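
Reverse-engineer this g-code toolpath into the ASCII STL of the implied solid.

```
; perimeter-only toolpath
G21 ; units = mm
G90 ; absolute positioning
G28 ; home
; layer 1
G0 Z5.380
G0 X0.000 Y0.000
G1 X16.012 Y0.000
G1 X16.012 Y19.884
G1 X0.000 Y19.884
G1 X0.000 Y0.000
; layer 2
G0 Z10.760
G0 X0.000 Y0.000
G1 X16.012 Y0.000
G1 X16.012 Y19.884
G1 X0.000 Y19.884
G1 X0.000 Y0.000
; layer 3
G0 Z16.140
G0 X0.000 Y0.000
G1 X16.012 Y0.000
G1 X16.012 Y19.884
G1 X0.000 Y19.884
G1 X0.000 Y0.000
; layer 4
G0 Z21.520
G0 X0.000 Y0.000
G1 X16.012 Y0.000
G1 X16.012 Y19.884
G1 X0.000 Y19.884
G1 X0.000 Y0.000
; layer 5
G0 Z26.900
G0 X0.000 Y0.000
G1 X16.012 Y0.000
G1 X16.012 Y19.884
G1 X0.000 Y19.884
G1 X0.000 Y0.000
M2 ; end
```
solid part
  facet normal 0.0000 0.0000 -1.0000
    outer loop
      vertex 16.012 19.884 0.000
      vertex 16.012 0.000 0.000
      vertex 0.000 0.000 0.000
    endloop
  endfacet
  facet normal 0.0000 0.0000 -1.0000
    outer loop
      vertex 0.000 19.884 0.000
      vertex 16.012 19.884 0.000
      vertex 0.000 0.000 0.000
    endloop
  endfacet
  facet normal 0.0000 0.0000 1.0000
    outer loop
      vertex 0.000 0.000 26.900
      vertex 16.012 0.000 26.900
      vertex 16.012 19.884 26.900
    endloop
  endfacet
  facet normal 0.0000 0.0000 1.0000
    outer loop
      vertex 0.000 0.000 26.900
      vertex 16.012 19.884 26.900
      vertex 0.000 19.884 26.900
    endloop
  endfacet
  facet normal 0.0000 -1.0000 0.0000
    outer loop
      vertex 0.000 0.000 0.000
      vertex 16.012 0.000 0.000
      vertex 16.012 0.000 26.900
    endloop
  endfacet
  facet normal 0.0000 -1.0000 0.0000
    outer loop
      vertex 0.000 0.000 0.000
      vertex 16.012 0.000 26.900
      vertex 0.000 0.000 26.900
    endloop
  endfacet
  facet normal 0.0000 1.0000 0.0000
    outer loop
      vertex 16.012 19.884 26.900
      vertex 16.012 19.884 0.000
      vertex 0.000 19.884 0.000
    endloop
  endfacet
  facet normal 0.0000 1.0000 0.0000
    outer loop
      vertex 0.000 19.884 26.900
      vertex 16.012 19.884 26.900
      vertex 0.000 19.884 0.000
    endloop
  endfacet
  facet normal -1.0000 0.0000 0.0000
    outer loop
      vertex 0.000 19.884 26.900
      vertex 0.000 19.884 0.000
      vertex 0.000 0.000 0.000
    endloop
  endfacet
  facet normal -1.0000 0.0000 0.0000
    outer loop
      vertex 0.000 0.000 26.900
      vertex 0.000 19.884 26.900
      vertex 0.000 0.000 0.000
    endloop
  endfacet
  facet normal 1.0000 0.0000 0.0000
    outer loop
      vertex 16.012 0.000 0.000
      vertex 16.012 19.884 0.000
      vertex 16.012 19.884 26.900
    endloop
  endfacet
  facet normal 1.0000 0.0000 0.0000
    outer loop
      vertex 16.012 0.000 0.000
      vertex 16.012 19.884 26.900
      vertex 16.012 0.000 26.900
    endloop
  endfacet
endsolid part

The G0 Z moves step by Δz≈5.380 mm. Every layer's G1 loop is the same polygon, so the solid is a straight extrusion of it from z=0 to z≈26.9. Closing with flat bottom and top caps and triangulating gives 12 facets — a rectangular box, roughly 16 × 19.9 mm footprint and 26.9 mm tall.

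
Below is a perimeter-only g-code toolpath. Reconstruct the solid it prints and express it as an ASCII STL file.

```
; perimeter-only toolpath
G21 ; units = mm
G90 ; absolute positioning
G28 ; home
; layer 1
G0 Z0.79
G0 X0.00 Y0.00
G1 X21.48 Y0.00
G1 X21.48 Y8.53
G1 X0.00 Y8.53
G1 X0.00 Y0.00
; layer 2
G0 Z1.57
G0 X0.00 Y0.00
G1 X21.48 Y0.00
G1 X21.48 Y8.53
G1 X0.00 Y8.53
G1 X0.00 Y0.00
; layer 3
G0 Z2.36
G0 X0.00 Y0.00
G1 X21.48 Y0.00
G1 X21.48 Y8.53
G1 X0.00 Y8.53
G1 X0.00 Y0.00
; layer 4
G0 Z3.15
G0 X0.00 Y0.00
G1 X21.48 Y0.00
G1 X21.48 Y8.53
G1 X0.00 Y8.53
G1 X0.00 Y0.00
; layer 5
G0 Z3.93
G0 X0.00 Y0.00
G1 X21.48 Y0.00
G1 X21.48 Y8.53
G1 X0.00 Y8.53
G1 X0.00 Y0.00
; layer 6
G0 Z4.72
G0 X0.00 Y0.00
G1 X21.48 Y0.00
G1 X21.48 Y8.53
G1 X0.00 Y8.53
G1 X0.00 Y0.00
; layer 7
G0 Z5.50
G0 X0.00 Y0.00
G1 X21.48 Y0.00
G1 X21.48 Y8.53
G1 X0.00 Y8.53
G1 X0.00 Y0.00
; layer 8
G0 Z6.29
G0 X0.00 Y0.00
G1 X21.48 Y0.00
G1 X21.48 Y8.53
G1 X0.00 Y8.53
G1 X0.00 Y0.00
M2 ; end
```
solid part
  facet normal 0.0000 0.0000 -1.0000
    outer loop
      vertex 21.48 8.53 0.00
      vertex 21.48 0.00 0.00
      vertex 0.00 0.00 0.00
    endloop
  endfacet
  facet normal 0.0000 0.0000 -1.0000
    outer loop
      vertex 0.00 8.53 0.00
      vertex 21.48 8.53 0.00
      vertex 0.00 0.00 0.00
    endloop
  endfacet
  facet normal 0.0000 0.0000 1.0000
    outer loop
      vertex 0.00 0.00 6.29
      vertex 21.48 0.00 6.29
      vertex 21.48 8.53 6.29
    endloop
  endfacet
  facet normal 0.0000 0.0000 1.0000
    outer loop
      vertex 0.00 0.00 6.29
      vertex 21.48 8.53 6.29
      vertex 0.00 8.53 6.29
    endloop
  endfacet
  facet normal 0.0000 -1.0000 0.0000
    outer loop
      vertex 0.00 0.00 0.00
      vertex 21.48 0.00 0.00
      vertex 21.48 0.00 6.29
    endloop
  endfacet
  facet normal 0.0000 -1.0000 0.0000
    outer loop
      vertex 0.00 0.00 0.00
      vertex 21.48 0.00 6.29
      vertex 0.00 0.00 6.29
    endloop
  endfacet
  facet normal 0.0000 1.0000 0.0000
    outer loop
      vertex 21.48 8.53 6.29
      vertex 21.48 8.53 0.00
      vertex 0.00 8.53 0.00
    endloop
  endfacet
  facet normal 0.0000 1.0000 0.0000
    outer loop
      vertex 0.00 8.53 6.29
      vertex 21.48 8.53 6.29
      vertex 0.00 8.53 0.00
    endloop
  endfacet
  facet normal -1.0000 0.0000 0.0000
    outer loop
      vertex 0.00 8.53 6.29
      vertex 0.00 8.53 0.00
      vertex 0.00 0.00 0.00
    endloop
  endfacet
  facet normal -1.0000 0.0000 0.0000
    outer loop
      vertex 0.00 0.00 6.29
      vertex 0.00 8.53 6.29
      vertex 0.00 0.00 0.00
    endloop
  endfacet
  facet normal 1.0000 0.0000 0.0000
    outer loop
      vertex 21.48 0.00 0.00
      vertex 21.48 8.53 0.00
      vertex 21.48 8.53 6.29
    endloop
  endfacet
  facet normal 1.0000 0.0000 0.0000
    outer loop
      vertex 21.48 0.00 0.00
      vertex 21.48 8.53 6.29
      vertex 21.48 0.00 6.29
    endloop
  endfacet
endsolid part

The G0 Z moves step by Δz≈0.79 mm. Every layer's G1 loop is the same polygon, so the solid is a straight extrusion of it from z=0 to z≈6.29. Closing with flat bottom and top caps and triangulating gives 12 facets — a rectangular box, roughly 21.5 × 8.53 mm footprint and 6.29 mm tall.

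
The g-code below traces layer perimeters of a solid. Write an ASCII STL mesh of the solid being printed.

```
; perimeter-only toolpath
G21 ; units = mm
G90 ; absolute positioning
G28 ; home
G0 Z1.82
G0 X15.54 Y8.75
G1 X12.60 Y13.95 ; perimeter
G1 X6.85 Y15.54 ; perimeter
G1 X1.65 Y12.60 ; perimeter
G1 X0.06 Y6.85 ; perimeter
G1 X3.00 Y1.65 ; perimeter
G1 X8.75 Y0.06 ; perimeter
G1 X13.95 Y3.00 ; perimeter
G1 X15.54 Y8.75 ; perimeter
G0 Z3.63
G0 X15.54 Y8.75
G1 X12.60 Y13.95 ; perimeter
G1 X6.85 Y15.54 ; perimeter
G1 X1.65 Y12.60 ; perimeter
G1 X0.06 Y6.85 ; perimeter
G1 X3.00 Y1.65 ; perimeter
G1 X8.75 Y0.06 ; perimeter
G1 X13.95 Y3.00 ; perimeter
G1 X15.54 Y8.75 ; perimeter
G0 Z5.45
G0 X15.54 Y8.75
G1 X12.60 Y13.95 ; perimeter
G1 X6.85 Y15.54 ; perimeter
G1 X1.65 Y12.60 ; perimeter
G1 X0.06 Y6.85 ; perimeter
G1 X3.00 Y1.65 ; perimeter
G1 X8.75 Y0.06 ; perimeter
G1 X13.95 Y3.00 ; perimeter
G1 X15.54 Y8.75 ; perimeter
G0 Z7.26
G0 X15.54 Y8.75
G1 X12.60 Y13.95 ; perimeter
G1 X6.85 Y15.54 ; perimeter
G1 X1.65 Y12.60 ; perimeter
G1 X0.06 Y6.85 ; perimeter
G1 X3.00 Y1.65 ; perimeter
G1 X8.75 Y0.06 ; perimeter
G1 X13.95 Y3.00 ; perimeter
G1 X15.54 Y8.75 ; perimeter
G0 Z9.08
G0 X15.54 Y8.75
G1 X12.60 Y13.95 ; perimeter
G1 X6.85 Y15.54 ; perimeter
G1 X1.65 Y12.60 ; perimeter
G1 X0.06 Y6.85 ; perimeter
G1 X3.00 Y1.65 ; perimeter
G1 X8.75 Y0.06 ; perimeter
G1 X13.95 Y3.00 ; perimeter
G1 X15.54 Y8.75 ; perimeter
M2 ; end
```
solid part
  facet normal 0.0000 0.0000 -1.0000
    outer loop
      vertex 6.85 15.54 0.00
      vertex 12.60 13.95 0.00
      vertex 15.54 8.75 0.00
    endloop
  endfacet
  facet normal 0.0000 0.0000 -1.0000
    outer loop
      vertex 1.65 12.60 0.00
      vertex 6.85 15.54 0.00
      vertex 15.54 8.75 0.00
    endloop
  endfacet
  facet normal 0.0000 0.0000 -1.0000
    outer loop
      vertex 0.06 6.85 0.00
      vertex 1.65 12.60 0.00
      vertex 15.54 8.75 0.00
    endloop
  endfacet
  facet normal 0.0000 0.0000 -1.0000
    outer loop
      vertex 3.00 1.65 0.00
      vertex 0.06 6.85 0.00
      vertex 15.54 8.75 0.00
    endloop
  endfacet
  facet normal 0.0000 0.0000 -1.0000
    outer loop
      vertex 8.75 0.06 0.00
      vertex 3.00 1.65 0.00
      vertex 15.54 8.75 0.00
    endloop
  endfacet
  facet normal 0.0000 0.0000 -1.0000
    outer loop
      vertex 13.95 3.00 0.00
      vertex 8.75 0.06 0.00
      vertex 15.54 8.75 0.00
    endloop
  endfacet
  facet normal 0.0000 0.0000 1.0000
    outer loop
      vertex 15.54 8.75 9.08
      vertex 12.60 13.95 9.08
      vertex 6.85 15.54 9.08
    endloop
  endfacet
  facet normal 0.0000 0.0000 1.0000
    outer loop
      vertex 15.54 8.75 9.08
      vertex 6.85 15.54 9.08
      vertex 1.65 12.60 9.08
    endloop
  endfacet
  facet normal 0.0000 0.0000 1.0000
    outer loop
      vertex 15.54 8.75 9.08
      vertex 1.65 12.60 9.08
      vertex 0.06 6.85 9.08
    endloop
  endfacet
  facet normal 0.0000 0.0000 1.0000
    outer loop
      vertex 15.54 8.75 9.08
      vertex 0.06 6.85 9.08
      vertex 3.00 1.65 9.08
    endloop
  endfacet
  facet normal 0.0000 0.0000 1.0000
    outer loop
      vertex 15.54 8.75 9.08
      vertex 3.00 1.65 9.08
      vertex 8.75 0.06 9.08
    endloop
  endfacet
  facet normal 0.0000 0.0000 1.0000
    outer loop
      vertex 15.54 8.75 9.08
      vertex 8.75 0.06 9.08
      vertex 13.95 3.00 9.08
    endloop
  endfacet
  facet normal 0.8705 0.4922 0.0000
    outer loop
      vertex 15.54 8.75 0.00
      vertex 12.60 13.95 0.00
      vertex 12.60 13.95 9.08
    endloop
  endfacet
  facet normal 0.8705 0.4922 0.0000
    outer loop
      vertex 15.54 8.75 0.00
      vertex 12.60 13.95 9.08
      vertex 15.54 8.75 9.08
    endloop
  endfacet
  facet normal 0.2665 0.9638 0.0000
    outer loop
      vertex 12.60 13.95 0.00
      vertex 6.85 15.54 0.00
      vertex 6.85 15.54 9.08
    endloop
  endfacet
  facet normal 0.2665 0.9638 0.0000
    outer loop
      vertex 12.60 13.95 0.00
      vertex 6.85 15.54 9.08
      vertex 12.60 13.95 9.08
    endloop
  endfacet
  facet normal -0.4922 0.8705 0.0000
    outer loop
      vertex 6.85 15.54 0.00
      vertex 1.65 12.60 0.00
      vertex 1.65 12.60 9.08
    endloop
  endfacet
  facet normal -0.4922 0.8705 0.0000
    outer loop
      vertex 6.85 15.54 0.00
      vertex 1.65 12.60 9.08
      vertex 6.85 15.54 9.08
    endloop
  endfacet
  facet normal -0.9638 0.2665 0.0000
    outer loop
      vertex 1.65 12.60 0.00
      vertex 0.06 6.85 0.00
      vertex 0.06 6.85 9.08
    endloop
  endfacet
  facet normal -0.9638 0.2665 0.0000
    outer loop
      vertex 1.65 12.60 0.00
      vertex 0.06 6.85 9.08
      vertex 1.65 12.60 9.08
    endloop
  endfacet
  facet normal -0.8705 -0.4922 0.0000
    outer loop
      vertex 0.06 6.85 0.00
      vertex 3.00 1.65 0.00
      vertex 3.00 1.65 9.08
    endloop
  endfacet
  facet normal -0.8705 -0.4922 0.0000
    outer loop
      vertex 0.06 6.85 0.00
      vertex 3.00 1.65 9.08
      vertex 0.06 6.85 9.08
    endloop
  endfacet
  facet normal -0.2665 -0.9638 0.0000
    outer loop
      vertex 3.00 1.65 0.00
      vertex 8.75 0.06 0.00
      vertex 8.75 0.06 9.08
    endloop
  endfacet
  facet normal -0.2665 -0.9638 0.0000
    outer loop
      vertex 3.00 1.65 0.00
      vertex 8.75 0.06 9.08
      vertex 3.00 1.65 9.08
    endloop
  endfacet
  facet normal 0.4922 -0.8705 0.0000
    outer loop
      vertex 8.75 0.06 0.00
      vertex 13.95 3.00 0.00
      vertex 13.95 3.00 9.08
    endloop
  endfacet
  facet normal 0.4922 -0.8705 0.0000
    outer loop
      vertex 8.75 0.06 0.00
      vertex 13.95 3.00 9.08
      vertex 8.75 0.06 9.08
    endloop
  endfacet
  facet normal 0.9638 -0.2665 0.0000
    outer loop
      vertex 13.95 3.00 0.00
      vertex 15.54 8.75 0.00
      vertex 15.54 8.75 9.08
    endloop
  endfacet
  facet normal 0.9638 -0.2665 0.0000
    outer loop
      vertex 13.95 3.00 0.00
      vertex 15.54 8.75 9.08
      vertex 13.95 3.00 9.08
    endloop
  endfacet
endsolid part

The G0 Z moves step by Δz≈1.82 mm. Every layer's G1 loop is the same polygon, so the solid is a straight extrusion of it from z=0 to z≈9.08. Closing with flat bottom and top caps and triangulating gives 28 facets — a regular 8-sided prism (a cylinder approximated with 8 flat sides), circumscribed radius ≈ 7.8 mm, height ≈ 9.08 mm.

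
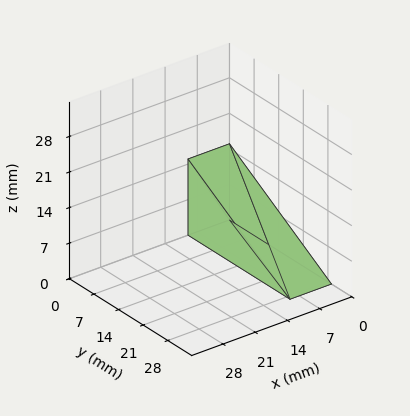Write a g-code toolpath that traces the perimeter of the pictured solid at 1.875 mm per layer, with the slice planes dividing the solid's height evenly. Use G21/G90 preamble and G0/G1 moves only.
Reading the render: the shape is a wedge (ramp): 9 × 29 mm base, rising to 15 mm along the y=0 edge and sloping linearly to z=0 at y=29 (dimensions read to the nearest mm from the axis ticks). For the g-code, the solid's height is divided into equal slices at the stated Δz and each level perimeter traced with G1 moves after a G0 lift.

; perimeter-only toolpath
G21 ; units = mm
G90 ; absolute positioning
G28 ; home
; layer 1
G0 Z1.875
G0 X0.000 Y0.000
G1 X9.000 Y0.000
G1 X9.000 Y25.375
G1 X0.000 Y25.375
G1 X0.000 Y0.000
; layer 2
G0 Z3.750
G0 X0.000 Y0.000
G1 X9.000 Y0.000
G1 X9.000 Y21.750
G1 X0.000 Y21.750
G1 X0.000 Y0.000
; layer 3
G0 Z5.625
G0 X0.000 Y0.000
G1 X9.000 Y0.000
G1 X9.000 Y18.125
G1 X0.000 Y18.125
G1 X0.000 Y0.000
; layer 4
G0 Z7.500
G0 X0.000 Y0.000
G1 X9.000 Y0.000
G1 X9.000 Y14.500
G1 X0.000 Y14.500
G1 X0.000 Y0.000
; layer 5
G0 Z9.375
G0 X0.000 Y0.000
G1 X9.000 Y0.000
G1 X9.000 Y10.875
G1 X0.000 Y10.875
G1 X0.000 Y0.000
; layer 6
G0 Z11.250
G0 X0.000 Y0.000
G1 X9.000 Y0.000
G1 X9.000 Y7.250
G1 X0.000 Y7.250
G1 X0.000 Y0.000
; layer 7
G0 Z13.125
G0 X0.000 Y0.000
G1 X9.000 Y0.000
G1 X9.000 Y3.625
G1 X0.000 Y3.625
G1 X0.000 Y0.000
M2 ; end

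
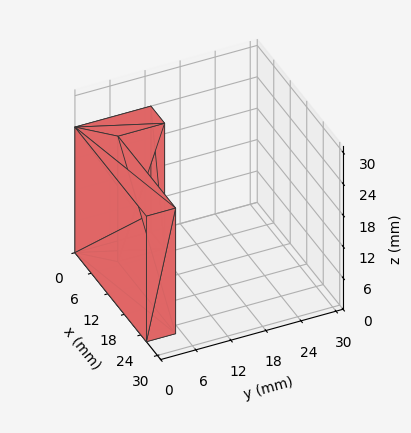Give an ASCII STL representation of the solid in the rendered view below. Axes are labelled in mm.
Reading the render: the shape is an L-shaped prism: outer 26 × 13 mm, arm thicknesses ≈ 5 mm (horizontal) and 5 mm (vertical), extruded 24 mm in z (dimensions read to the nearest mm from the axis ticks). For the STL, each face is triangulated and given an outward normal.

solid part
  facet normal 0.0000 0.0000 -1.0000
    outer loop
      vertex 26.000 5.000 0.000
      vertex 26.000 0.000 0.000
      vertex 0.000 0.000 0.000
    endloop
  endfacet
  facet normal 0.0000 0.0000 -1.0000
    outer loop
      vertex 5.000 5.000 0.000
      vertex 26.000 5.000 0.000
      vertex 0.000 0.000 0.000
    endloop
  endfacet
  facet normal 0.0000 0.0000 -1.0000
    outer loop
      vertex 5.000 13.000 0.000
      vertex 5.000 5.000 0.000
      vertex 0.000 0.000 0.000
    endloop
  endfacet
  facet normal 0.0000 0.0000 -1.0000
    outer loop
      vertex 0.000 13.000 0.000
      vertex 5.000 13.000 0.000
      vertex 0.000 0.000 0.000
    endloop
  endfacet
  facet normal 0.0000 0.0000 1.0000
    outer loop
      vertex 0.000 0.000 24.000
      vertex 26.000 0.000 24.000
      vertex 26.000 5.000 24.000
    endloop
  endfacet
  facet normal 0.0000 0.0000 1.0000
    outer loop
      vertex 0.000 0.000 24.000
      vertex 26.000 5.000 24.000
      vertex 5.000 5.000 24.000
    endloop
  endfacet
  facet normal 0.0000 0.0000 1.0000
    outer loop
      vertex 0.000 0.000 24.000
      vertex 5.000 5.000 24.000
      vertex 5.000 13.000 24.000
    endloop
  endfacet
  facet normal 0.0000 0.0000 1.0000
    outer loop
      vertex 0.000 0.000 24.000
      vertex 5.000 13.000 24.000
      vertex 0.000 13.000 24.000
    endloop
  endfacet
  facet normal 0.0000 -1.0000 0.0000
    outer loop
      vertex 0.000 0.000 0.000
      vertex 26.000 0.000 0.000
      vertex 26.000 0.000 24.000
    endloop
  endfacet
  facet normal 0.0000 -1.0000 0.0000
    outer loop
      vertex 0.000 0.000 0.000
      vertex 26.000 0.000 24.000
      vertex 0.000 0.000 24.000
    endloop
  endfacet
  facet normal 1.0000 0.0000 0.0000
    outer loop
      vertex 26.000 0.000 0.000
      vertex 26.000 5.000 0.000
      vertex 26.000 5.000 24.000
    endloop
  endfacet
  facet normal 1.0000 0.0000 0.0000
    outer loop
      vertex 26.000 0.000 0.000
      vertex 26.000 5.000 24.000
      vertex 26.000 0.000 24.000
    endloop
  endfacet
  facet normal 0.0000 1.0000 0.0000
    outer loop
      vertex 26.000 5.000 0.000
      vertex 5.000 5.000 0.000
      vertex 5.000 5.000 24.000
    endloop
  endfacet
  facet normal 0.0000 1.0000 0.0000
    outer loop
      vertex 26.000 5.000 0.000
      vertex 5.000 5.000 24.000
      vertex 26.000 5.000 24.000
    endloop
  endfacet
  facet normal 1.0000 0.0000 0.0000
    outer loop
      vertex 5.000 5.000 0.000
      vertex 5.000 13.000 0.000
      vertex 5.000 13.000 24.000
    endloop
  endfacet
  facet normal 1.0000 0.0000 0.0000
    outer loop
      vertex 5.000 5.000 0.000
      vertex 5.000 13.000 24.000
      vertex 5.000 5.000 24.000
    endloop
  endfacet
  facet normal 0.0000 1.0000 0.0000
    outer loop
      vertex 5.000 13.000 0.000
      vertex 0.000 13.000 0.000
      vertex 0.000 13.000 24.000
    endloop
  endfacet
  facet normal 0.0000 1.0000 0.0000
    outer loop
      vertex 5.000 13.000 0.000
      vertex 0.000 13.000 24.000
      vertex 5.000 13.000 24.000
    endloop
  endfacet
  facet normal -1.0000 0.0000 0.0000
    outer loop
      vertex 0.000 13.000 0.000
      vertex 0.000 0.000 0.000
      vertex 0.000 0.000 24.000
    endloop
  endfacet
  facet normal -1.0000 0.0000 0.0000
    outer loop
      vertex 0.000 13.000 0.000
      vertex 0.000 0.000 24.000
      vertex 0.000 13.000 24.000
    endloop
  endfacet
endsolid part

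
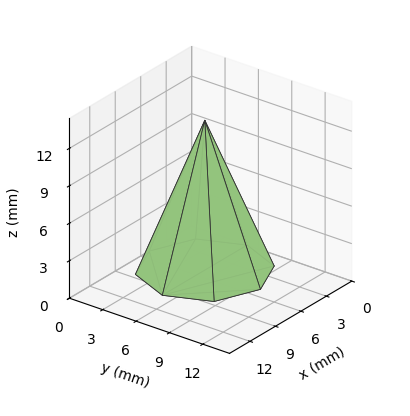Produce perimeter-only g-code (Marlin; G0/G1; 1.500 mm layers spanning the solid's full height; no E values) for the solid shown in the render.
Reading the render: the shape is a regular 8-sided pyramid, base circumscribed radius ≈ 5 mm, apex at z ≈ 12 mm (dimensions read to the nearest mm from the axis ticks). For the g-code, the solid's height is divided into equal slices at the stated Δz and each level perimeter traced with G1 moves after a G0 lift.

; perimeter-only toolpath
G21 ; units = mm
G90 ; absolute positioning
G28 ; home
; layer 1
G0 Z1.500
G0 X9.375 Y5.000
G1 X8.094 Y8.094
G1 X5.000 Y9.375
G1 X1.906 Y8.094
G1 X0.625 Y5.000
G1 X1.906 Y1.906
G1 X5.000 Y0.625
G1 X8.094 Y1.906
G1 X9.375 Y5.000
; layer 2
G0 Z3.000
G0 X8.750 Y5.000
G1 X7.652 Y7.652
G1 X5.000 Y8.750
G1 X2.348 Y7.652
G1 X1.250 Y5.000
G1 X2.348 Y2.348
G1 X5.000 Y1.250
G1 X7.652 Y2.348
G1 X8.750 Y5.000
; layer 3
G0 Z4.500
G0 X8.125 Y5.000
G1 X7.210 Y7.210
G1 X5.000 Y8.125
G1 X2.790 Y7.210
G1 X1.875 Y5.000
G1 X2.790 Y2.790
G1 X5.000 Y1.875
G1 X7.210 Y2.790
G1 X8.125 Y5.000
; layer 4
G0 Z6.000
G0 X7.500 Y5.000
G1 X6.768 Y6.768
G1 X5.000 Y7.500
G1 X3.232 Y6.768
G1 X2.500 Y5.000
G1 X3.232 Y3.232
G1 X5.000 Y2.500
G1 X6.768 Y3.232
G1 X7.500 Y5.000
; layer 5
G0 Z7.500
G0 X6.875 Y5.000
G1 X6.326 Y6.326
G1 X5.000 Y6.875
G1 X3.674 Y6.326
G1 X3.125 Y5.000
G1 X3.674 Y3.674
G1 X5.000 Y3.125
G1 X6.326 Y3.674
G1 X6.875 Y5.000
; layer 6
G0 Z9.000
G0 X6.250 Y5.000
G1 X5.884 Y5.884
G1 X5.000 Y6.250
G1 X4.116 Y5.884
G1 X3.750 Y5.000
G1 X4.116 Y4.116
G1 X5.000 Y3.750
G1 X5.884 Y4.116
G1 X6.250 Y5.000
; layer 7
G0 Z10.500
G0 X5.625 Y5.000
G1 X5.442 Y5.442
G1 X5.000 Y5.625
G1 X4.558 Y5.442
G1 X4.375 Y5.000
G1 X4.558 Y4.558
G1 X5.000 Y4.375
G1 X5.442 Y4.558
G1 X5.625 Y5.000
M2 ; end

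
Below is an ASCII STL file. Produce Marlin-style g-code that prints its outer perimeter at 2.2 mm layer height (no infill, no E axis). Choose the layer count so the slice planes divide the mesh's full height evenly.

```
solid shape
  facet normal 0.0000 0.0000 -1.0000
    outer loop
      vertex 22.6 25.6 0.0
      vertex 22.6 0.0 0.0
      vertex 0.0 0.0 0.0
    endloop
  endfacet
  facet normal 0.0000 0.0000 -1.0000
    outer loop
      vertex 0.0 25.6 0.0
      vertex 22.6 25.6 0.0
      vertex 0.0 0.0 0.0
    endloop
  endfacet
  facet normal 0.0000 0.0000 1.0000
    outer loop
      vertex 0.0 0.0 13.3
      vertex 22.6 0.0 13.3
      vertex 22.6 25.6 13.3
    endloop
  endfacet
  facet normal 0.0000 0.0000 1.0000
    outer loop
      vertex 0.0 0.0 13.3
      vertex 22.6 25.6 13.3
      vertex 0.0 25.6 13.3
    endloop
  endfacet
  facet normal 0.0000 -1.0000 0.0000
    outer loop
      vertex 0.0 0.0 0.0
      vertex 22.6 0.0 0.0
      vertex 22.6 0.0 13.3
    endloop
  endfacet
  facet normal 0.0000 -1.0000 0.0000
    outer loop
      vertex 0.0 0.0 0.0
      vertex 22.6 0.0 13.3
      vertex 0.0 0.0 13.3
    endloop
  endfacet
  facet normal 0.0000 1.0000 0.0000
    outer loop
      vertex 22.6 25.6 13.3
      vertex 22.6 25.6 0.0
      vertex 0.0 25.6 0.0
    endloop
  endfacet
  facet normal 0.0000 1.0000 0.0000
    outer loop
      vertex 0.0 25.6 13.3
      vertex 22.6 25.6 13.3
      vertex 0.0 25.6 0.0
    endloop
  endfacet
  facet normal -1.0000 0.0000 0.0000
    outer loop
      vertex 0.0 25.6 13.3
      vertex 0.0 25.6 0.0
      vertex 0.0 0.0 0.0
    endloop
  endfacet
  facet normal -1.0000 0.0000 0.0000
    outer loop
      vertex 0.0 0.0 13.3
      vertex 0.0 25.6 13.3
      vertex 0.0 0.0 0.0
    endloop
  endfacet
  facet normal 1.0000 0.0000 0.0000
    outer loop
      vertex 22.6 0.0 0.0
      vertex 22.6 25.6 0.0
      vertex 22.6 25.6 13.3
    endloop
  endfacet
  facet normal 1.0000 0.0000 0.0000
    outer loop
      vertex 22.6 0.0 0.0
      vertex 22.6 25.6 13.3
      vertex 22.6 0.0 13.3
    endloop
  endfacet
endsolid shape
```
; perimeter-only toolpath
G21 ; units = mm
G90 ; absolute positioning
G28 ; home
; layer 1
G0 Z2.2
G0 X0.0 Y0.0
G1 X22.6 Y0.0
G1 X22.6 Y25.6
G1 X0.0 Y25.6
G1 X0.0 Y0.0
; layer 2
G0 Z4.4
G0 X0.0 Y0.0
G1 X22.6 Y0.0
G1 X22.6 Y25.6
G1 X0.0 Y25.6
G1 X0.0 Y0.0
; layer 3
G0 Z6.7
G0 X0.0 Y0.0
G1 X22.6 Y0.0
G1 X22.6 Y25.6
G1 X0.0 Y25.6
G1 X0.0 Y0.0
; layer 4
G0 Z8.9
G0 X0.0 Y0.0
G1 X22.6 Y0.0
G1 X22.6 Y25.6
G1 X0.0 Y25.6
G1 X0.0 Y0.0
; layer 5
G0 Z11.1
G0 X0.0 Y0.0
G1 X22.6 Y0.0
G1 X22.6 Y25.6
G1 X0.0 Y25.6
G1 X0.0 Y0.0
; layer 6
G0 Z13.3
G0 X0.0 Y0.0
G1 X22.6 Y0.0
G1 X22.6 Y25.6
G1 X0.0 Y25.6
G1 X0.0 Y0.0
M2 ; end

The solid is a rectangular box, roughly 22.6 × 25.6 mm footprint and 13.3 mm tall. Slicing at Δz = 2.2 mm — 6 equal slices spanning the solid's height, so layer i sits at z = i·h/6 — gives 6 non-empty perimeters. Each is a 4-segment closed polygon; G0 lifts to the layer z and rapids to the start vertex, then G1 traces the edges.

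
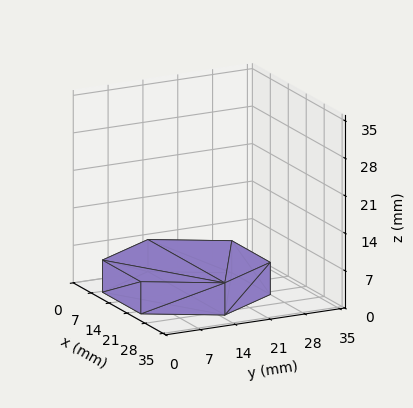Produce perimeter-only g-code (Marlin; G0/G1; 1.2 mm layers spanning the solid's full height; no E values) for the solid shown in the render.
Reading the render: the shape is a regular 6-sided prism (a cylinder approximated with 6 flat sides), circumscribed radius ≈ 15 mm, height ≈ 6 mm (dimensions read to the nearest mm from the axis ticks). For the g-code, the solid's height is divided into equal slices at the stated Δz and each level perimeter traced with G1 moves after a G0 lift.

; perimeter-only toolpath
G21 ; units = mm
G90 ; absolute positioning
G28 ; home
; layer 1
G0 Z1.2
G0 X30.0 Y15.0
G1 X22.5 Y28.0
G1 X7.5 Y28.0
G1 X0.0 Y15.0
G1 X7.5 Y2.0
G1 X22.5 Y2.0
G1 X30.0 Y15.0
; layer 2
G0 Z2.4
G0 X30.0 Y15.0
G1 X22.5 Y28.0
G1 X7.5 Y28.0
G1 X0.0 Y15.0
G1 X7.5 Y2.0
G1 X22.5 Y2.0
G1 X30.0 Y15.0
; layer 3
G0 Z3.6
G0 X30.0 Y15.0
G1 X22.5 Y28.0
G1 X7.5 Y28.0
G1 X0.0 Y15.0
G1 X7.5 Y2.0
G1 X22.5 Y2.0
G1 X30.0 Y15.0
; layer 4
G0 Z4.8
G0 X30.0 Y15.0
G1 X22.5 Y28.0
G1 X7.5 Y28.0
G1 X0.0 Y15.0
G1 X7.5 Y2.0
G1 X22.5 Y2.0
G1 X30.0 Y15.0
; layer 5
G0 Z6.0
G0 X30.0 Y15.0
G1 X22.5 Y28.0
G1 X7.5 Y28.0
G1 X0.0 Y15.0
G1 X7.5 Y2.0
G1 X22.5 Y2.0
G1 X30.0 Y15.0
M2 ; end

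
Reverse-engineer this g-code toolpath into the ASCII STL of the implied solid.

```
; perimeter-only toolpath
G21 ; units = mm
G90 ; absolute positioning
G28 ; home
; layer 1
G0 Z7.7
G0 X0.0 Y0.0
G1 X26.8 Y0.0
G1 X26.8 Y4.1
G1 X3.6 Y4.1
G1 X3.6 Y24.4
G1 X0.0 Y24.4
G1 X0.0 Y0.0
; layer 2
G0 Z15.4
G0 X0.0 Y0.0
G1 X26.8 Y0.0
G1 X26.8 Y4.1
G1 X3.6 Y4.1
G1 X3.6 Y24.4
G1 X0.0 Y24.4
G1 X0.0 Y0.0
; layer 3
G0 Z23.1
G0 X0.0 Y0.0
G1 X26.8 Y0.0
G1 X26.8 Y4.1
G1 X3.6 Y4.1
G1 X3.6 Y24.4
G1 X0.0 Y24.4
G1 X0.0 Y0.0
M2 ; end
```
solid part
  facet normal 0.0000 0.0000 -1.0000
    outer loop
      vertex 26.8 4.1 0.0
      vertex 26.8 0.0 0.0
      vertex 0.0 0.0 0.0
    endloop
  endfacet
  facet normal 0.0000 0.0000 -1.0000
    outer loop
      vertex 3.6 4.1 0.0
      vertex 26.8 4.1 0.0
      vertex 0.0 0.0 0.0
    endloop
  endfacet
  facet normal 0.0000 0.0000 -1.0000
    outer loop
      vertex 3.6 24.4 0.0
      vertex 3.6 4.1 0.0
      vertex 0.0 0.0 0.0
    endloop
  endfacet
  facet normal 0.0000 0.0000 -1.0000
    outer loop
      vertex 0.0 24.4 0.0
      vertex 3.6 24.4 0.0
      vertex 0.0 0.0 0.0
    endloop
  endfacet
  facet normal 0.0000 0.0000 1.0000
    outer loop
      vertex 0.0 0.0 23.1
      vertex 26.8 0.0 23.1
      vertex 26.8 4.1 23.1
    endloop
  endfacet
  facet normal 0.0000 0.0000 1.0000
    outer loop
      vertex 0.0 0.0 23.1
      vertex 26.8 4.1 23.1
      vertex 3.6 4.1 23.1
    endloop
  endfacet
  facet normal 0.0000 0.0000 1.0000
    outer loop
      vertex 0.0 0.0 23.1
      vertex 3.6 4.1 23.1
      vertex 3.6 24.4 23.1
    endloop
  endfacet
  facet normal 0.0000 0.0000 1.0000
    outer loop
      vertex 0.0 0.0 23.1
      vertex 3.6 24.4 23.1
      vertex 0.0 24.4 23.1
    endloop
  endfacet
  facet normal 0.0000 -1.0000 0.0000
    outer loop
      vertex 0.0 0.0 0.0
      vertex 26.8 0.0 0.0
      vertex 26.8 0.0 23.1
    endloop
  endfacet
  facet normal 0.0000 -1.0000 0.0000
    outer loop
      vertex 0.0 0.0 0.0
      vertex 26.8 0.0 23.1
      vertex 0.0 0.0 23.1
    endloop
  endfacet
  facet normal 1.0000 0.0000 0.0000
    outer loop
      vertex 26.8 0.0 0.0
      vertex 26.8 4.1 0.0
      vertex 26.8 4.1 23.1
    endloop
  endfacet
  facet normal 1.0000 0.0000 0.0000
    outer loop
      vertex 26.8 0.0 0.0
      vertex 26.8 4.1 23.1
      vertex 26.8 0.0 23.1
    endloop
  endfacet
  facet normal 0.0000 1.0000 0.0000
    outer loop
      vertex 26.8 4.1 0.0
      vertex 3.6 4.1 0.0
      vertex 3.6 4.1 23.1
    endloop
  endfacet
  facet normal 0.0000 1.0000 0.0000
    outer loop
      vertex 26.8 4.1 0.0
      vertex 3.6 4.1 23.1
      vertex 26.8 4.1 23.1
    endloop
  endfacet
  facet normal 1.0000 0.0000 0.0000
    outer loop
      vertex 3.6 4.1 0.0
      vertex 3.6 24.4 0.0
      vertex 3.6 24.4 23.1
    endloop
  endfacet
  facet normal 1.0000 0.0000 0.0000
    outer loop
      vertex 3.6 4.1 0.0
      vertex 3.6 24.4 23.1
      vertex 3.6 4.1 23.1
    endloop
  endfacet
  facet normal 0.0000 1.0000 0.0000
    outer loop
      vertex 3.6 24.4 0.0
      vertex 0.0 24.4 0.0
      vertex 0.0 24.4 23.1
    endloop
  endfacet
  facet normal 0.0000 1.0000 0.0000
    outer loop
      vertex 3.6 24.4 0.0
      vertex 0.0 24.4 23.1
      vertex 3.6 24.4 23.1
    endloop
  endfacet
  facet normal -1.0000 0.0000 0.0000
    outer loop
      vertex 0.0 24.4 0.0
      vertex 0.0 0.0 0.0
      vertex 0.0 0.0 23.1
    endloop
  endfacet
  facet normal -1.0000 0.0000 0.0000
    outer loop
      vertex 0.0 24.4 0.0
      vertex 0.0 0.0 23.1
      vertex 0.0 24.4 23.1
    endloop
  endfacet
endsolid part

The G0 Z moves step by Δz≈7.7 mm. Every layer's G1 loop is the same polygon, so the solid is a straight extrusion of it from z=0 to z≈23.1. Closing with flat bottom and top caps and triangulating gives 20 facets — an L-shaped prism: outer 26.8 × 24.4 mm, arm thicknesses ≈ 4.1 mm (horizontal) and 3.6 mm (vertical), extruded 23.1 mm in z.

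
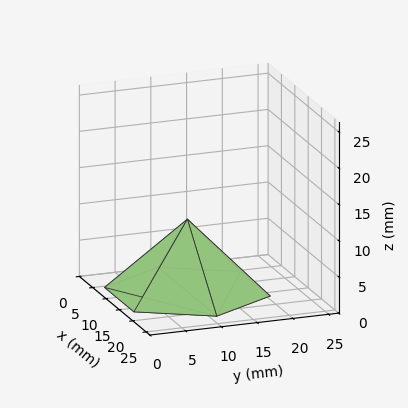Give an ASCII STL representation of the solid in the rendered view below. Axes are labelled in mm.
Reading the render: the shape is a regular 6-sided pyramid, base circumscribed radius ≈ 11 mm, apex at z ≈ 10 mm (dimensions read to the nearest mm from the axis ticks). For the STL, each face is triangulated and given an outward normal.

solid part
  facet normal 0.0000 0.0000 -1.0000
    outer loop
      vertex 5.50 20.53 0.00
      vertex 16.50 20.53 0.00
      vertex 22.00 11.00 0.00
    endloop
  endfacet
  facet normal 0.0000 0.0000 -1.0000
    outer loop
      vertex 0.00 11.00 0.00
      vertex 5.50 20.53 0.00
      vertex 22.00 11.00 0.00
    endloop
  endfacet
  facet normal 0.0000 0.0000 -1.0000
    outer loop
      vertex 5.50 1.47 0.00
      vertex 0.00 11.00 0.00
      vertex 22.00 11.00 0.00
    endloop
  endfacet
  facet normal 0.0000 0.0000 -1.0000
    outer loop
      vertex 16.50 1.47 0.00
      vertex 5.50 1.47 0.00
      vertex 22.00 11.00 0.00
    endloop
  endfacet
  facet normal 0.6271 0.3619 0.6898
    outer loop
      vertex 22.00 11.00 0.00
      vertex 16.50 20.53 0.00
      vertex 11.00 11.00 10.00
    endloop
  endfacet
  facet normal 0.0000 0.7239 0.6899
    outer loop
      vertex 16.50 20.53 0.00
      vertex 5.50 20.53 0.00
      vertex 11.00 11.00 10.00
    endloop
  endfacet
  facet normal -0.6271 0.3619 0.6898
    outer loop
      vertex 5.50 20.53 0.00
      vertex 0.00 11.00 0.00
      vertex 11.00 11.00 10.00
    endloop
  endfacet
  facet normal -0.6271 -0.3619 0.6898
    outer loop
      vertex 0.00 11.00 0.00
      vertex 5.50 1.47 0.00
      vertex 11.00 11.00 10.00
    endloop
  endfacet
  facet normal 0.0000 -0.7239 0.6899
    outer loop
      vertex 5.50 1.47 0.00
      vertex 16.50 1.47 0.00
      vertex 11.00 11.00 10.00
    endloop
  endfacet
  facet normal 0.6271 -0.3619 0.6898
    outer loop
      vertex 16.50 1.47 0.00
      vertex 22.00 11.00 0.00
      vertex 11.00 11.00 10.00
    endloop
  endfacet
endsolid part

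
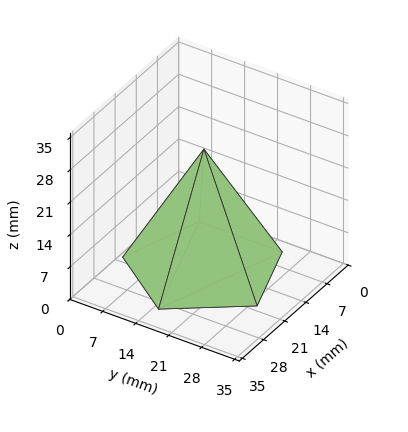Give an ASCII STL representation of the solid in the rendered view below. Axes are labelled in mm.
Reading the render: the shape is a regular 5-sided pyramid, base circumscribed radius ≈ 15 mm, apex at z ≈ 26 mm (dimensions read to the nearest mm from the axis ticks). For the STL, each face is triangulated and given an outward normal.

solid part
  facet normal 0.0000 0.0000 -1.0000
    outer loop
      vertex 2.86 23.82 0.00
      vertex 19.64 29.27 0.00
      vertex 30.00 15.00 0.00
    endloop
  endfacet
  facet normal 0.0000 0.0000 -1.0000
    outer loop
      vertex 2.86 6.18 0.00
      vertex 2.86 23.82 0.00
      vertex 30.00 15.00 0.00
    endloop
  endfacet
  facet normal 0.0000 0.0000 -1.0000
    outer loop
      vertex 19.64 0.73 0.00
      vertex 2.86 6.18 0.00
      vertex 30.00 15.00 0.00
    endloop
  endfacet
  facet normal 0.7333 0.5323 0.4230
    outer loop
      vertex 30.00 15.00 0.00
      vertex 19.64 29.27 0.00
      vertex 15.00 15.00 26.00
    endloop
  endfacet
  facet normal -0.2799 0.8618 0.4230
    outer loop
      vertex 19.64 29.27 0.00
      vertex 2.86 23.82 0.00
      vertex 15.00 15.00 26.00
    endloop
  endfacet
  facet normal -0.9061 0.0000 0.4231
    outer loop
      vertex 2.86 23.82 0.00
      vertex 2.86 6.18 0.00
      vertex 15.00 15.00 26.00
    endloop
  endfacet
  facet normal -0.2799 -0.8618 0.4230
    outer loop
      vertex 2.86 6.18 0.00
      vertex 19.64 0.73 0.00
      vertex 15.00 15.00 26.00
    endloop
  endfacet
  facet normal 0.7333 -0.5323 0.4230
    outer loop
      vertex 19.64 0.73 0.00
      vertex 30.00 15.00 0.00
      vertex 15.00 15.00 26.00
    endloop
  endfacet
endsolid part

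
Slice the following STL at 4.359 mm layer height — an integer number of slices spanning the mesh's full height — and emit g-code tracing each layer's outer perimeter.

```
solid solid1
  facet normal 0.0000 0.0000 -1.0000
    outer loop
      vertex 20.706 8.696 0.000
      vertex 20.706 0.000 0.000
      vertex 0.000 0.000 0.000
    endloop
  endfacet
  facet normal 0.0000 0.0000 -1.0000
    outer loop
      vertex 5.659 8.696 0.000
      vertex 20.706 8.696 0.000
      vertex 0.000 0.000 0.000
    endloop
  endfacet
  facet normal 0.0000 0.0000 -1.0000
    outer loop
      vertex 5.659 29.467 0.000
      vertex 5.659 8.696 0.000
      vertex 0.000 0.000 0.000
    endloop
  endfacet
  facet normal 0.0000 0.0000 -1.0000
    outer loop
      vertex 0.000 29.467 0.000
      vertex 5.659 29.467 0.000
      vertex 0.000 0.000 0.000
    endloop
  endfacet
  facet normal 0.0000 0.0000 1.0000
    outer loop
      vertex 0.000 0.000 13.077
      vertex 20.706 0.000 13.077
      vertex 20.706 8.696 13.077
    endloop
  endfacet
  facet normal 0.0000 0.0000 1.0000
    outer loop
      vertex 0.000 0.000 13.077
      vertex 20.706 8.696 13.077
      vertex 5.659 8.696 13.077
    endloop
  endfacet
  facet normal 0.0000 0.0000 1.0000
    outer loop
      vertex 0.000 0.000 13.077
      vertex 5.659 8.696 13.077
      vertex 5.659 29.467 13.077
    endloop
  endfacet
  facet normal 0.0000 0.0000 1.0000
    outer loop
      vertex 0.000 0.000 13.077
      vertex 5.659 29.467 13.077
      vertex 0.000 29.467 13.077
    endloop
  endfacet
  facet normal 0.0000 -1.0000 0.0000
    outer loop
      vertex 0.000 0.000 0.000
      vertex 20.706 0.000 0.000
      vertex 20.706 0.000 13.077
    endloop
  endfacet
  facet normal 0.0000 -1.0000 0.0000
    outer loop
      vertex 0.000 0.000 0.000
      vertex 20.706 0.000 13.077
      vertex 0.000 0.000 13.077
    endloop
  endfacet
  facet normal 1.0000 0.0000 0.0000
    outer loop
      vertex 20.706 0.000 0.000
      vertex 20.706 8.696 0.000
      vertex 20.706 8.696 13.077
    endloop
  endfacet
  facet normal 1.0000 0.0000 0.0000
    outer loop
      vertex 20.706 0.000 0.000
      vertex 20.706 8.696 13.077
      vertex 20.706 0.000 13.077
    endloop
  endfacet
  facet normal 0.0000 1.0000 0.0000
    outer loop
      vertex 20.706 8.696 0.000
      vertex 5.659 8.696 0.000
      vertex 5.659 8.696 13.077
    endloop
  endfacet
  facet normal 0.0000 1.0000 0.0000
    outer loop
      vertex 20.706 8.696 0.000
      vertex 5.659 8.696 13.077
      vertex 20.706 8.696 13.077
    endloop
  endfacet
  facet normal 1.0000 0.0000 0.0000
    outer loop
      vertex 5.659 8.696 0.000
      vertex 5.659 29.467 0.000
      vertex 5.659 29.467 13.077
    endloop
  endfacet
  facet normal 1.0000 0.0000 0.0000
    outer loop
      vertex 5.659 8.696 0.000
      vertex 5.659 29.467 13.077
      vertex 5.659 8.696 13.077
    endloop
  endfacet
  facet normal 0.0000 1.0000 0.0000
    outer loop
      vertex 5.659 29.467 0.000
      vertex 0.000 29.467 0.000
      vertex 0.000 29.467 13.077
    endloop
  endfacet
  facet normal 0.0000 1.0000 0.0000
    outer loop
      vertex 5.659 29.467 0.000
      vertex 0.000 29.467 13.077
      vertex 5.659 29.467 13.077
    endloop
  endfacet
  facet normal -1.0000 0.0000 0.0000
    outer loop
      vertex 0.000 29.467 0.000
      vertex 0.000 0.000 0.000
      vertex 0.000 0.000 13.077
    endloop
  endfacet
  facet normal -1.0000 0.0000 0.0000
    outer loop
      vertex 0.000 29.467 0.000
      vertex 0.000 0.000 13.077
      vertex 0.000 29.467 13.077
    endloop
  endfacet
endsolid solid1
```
; perimeter-only toolpath
G21 ; units = mm
G90 ; absolute positioning
G28 ; home
; layer 1
G0 Z4.359
G0 X0.000 Y0.000
G1 X20.706 Y0.000
G1 X20.706 Y8.696
G1 X5.659 Y8.696
G1 X5.659 Y29.467
G1 X0.000 Y29.467
G1 X0.000 Y0.000
; layer 2
G0 Z8.718
G0 X0.000 Y0.000
G1 X20.706 Y0.000
G1 X20.706 Y8.696
G1 X5.659 Y8.696
G1 X5.659 Y29.467
G1 X0.000 Y29.467
G1 X0.000 Y0.000
; layer 3
G0 Z13.077
G0 X0.000 Y0.000
G1 X20.706 Y0.000
G1 X20.706 Y8.696
G1 X5.659 Y8.696
G1 X5.659 Y29.467
G1 X0.000 Y29.467
G1 X0.000 Y0.000
M2 ; end

The solid is an L-shaped prism: outer 20.7 × 29.5 mm, arm thicknesses ≈ 8.7 mm (horizontal) and 5.66 mm (vertical), extruded 13.1 mm in z. Slicing at Δz = 4.359 mm — 3 equal slices spanning the solid's height, so layer i sits at z = i·h/3 — gives 3 non-empty perimeters. Each is a 6-segment closed polygon; G0 lifts to the layer z and rapids to the start vertex, then G1 traces the edges.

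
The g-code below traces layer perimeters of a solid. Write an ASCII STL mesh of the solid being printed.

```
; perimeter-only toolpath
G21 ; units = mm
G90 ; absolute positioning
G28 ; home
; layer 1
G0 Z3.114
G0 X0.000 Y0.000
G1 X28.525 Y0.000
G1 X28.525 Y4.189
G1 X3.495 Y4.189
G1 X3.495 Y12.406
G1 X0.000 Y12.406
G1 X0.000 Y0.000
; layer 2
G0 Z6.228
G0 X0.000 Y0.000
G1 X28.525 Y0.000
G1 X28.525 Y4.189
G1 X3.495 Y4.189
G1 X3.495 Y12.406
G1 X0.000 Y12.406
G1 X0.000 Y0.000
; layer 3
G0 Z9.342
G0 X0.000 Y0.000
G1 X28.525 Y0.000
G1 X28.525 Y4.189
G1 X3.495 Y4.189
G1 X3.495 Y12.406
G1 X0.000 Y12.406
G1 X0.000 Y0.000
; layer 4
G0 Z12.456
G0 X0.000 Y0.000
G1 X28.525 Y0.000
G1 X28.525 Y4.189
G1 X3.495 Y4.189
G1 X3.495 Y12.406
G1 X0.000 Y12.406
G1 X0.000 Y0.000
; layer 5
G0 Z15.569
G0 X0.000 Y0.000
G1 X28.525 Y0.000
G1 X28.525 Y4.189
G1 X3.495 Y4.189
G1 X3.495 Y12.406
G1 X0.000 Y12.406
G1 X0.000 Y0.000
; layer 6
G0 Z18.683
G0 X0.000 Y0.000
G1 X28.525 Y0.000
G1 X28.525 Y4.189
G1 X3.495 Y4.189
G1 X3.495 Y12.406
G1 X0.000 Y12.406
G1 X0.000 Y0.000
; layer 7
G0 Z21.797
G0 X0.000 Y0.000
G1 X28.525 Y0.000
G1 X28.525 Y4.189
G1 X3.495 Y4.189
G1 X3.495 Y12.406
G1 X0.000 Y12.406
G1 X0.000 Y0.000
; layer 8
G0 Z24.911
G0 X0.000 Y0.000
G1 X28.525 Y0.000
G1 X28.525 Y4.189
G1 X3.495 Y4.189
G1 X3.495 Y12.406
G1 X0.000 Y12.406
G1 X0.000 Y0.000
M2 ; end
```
solid part
  facet normal 0.0000 0.0000 -1.0000
    outer loop
      vertex 28.525 4.189 0.000
      vertex 28.525 0.000 0.000
      vertex 0.000 0.000 0.000
    endloop
  endfacet
  facet normal 0.0000 0.0000 -1.0000
    outer loop
      vertex 3.495 4.189 0.000
      vertex 28.525 4.189 0.000
      vertex 0.000 0.000 0.000
    endloop
  endfacet
  facet normal 0.0000 0.0000 -1.0000
    outer loop
      vertex 3.495 12.406 0.000
      vertex 3.495 4.189 0.000
      vertex 0.000 0.000 0.000
    endloop
  endfacet
  facet normal 0.0000 0.0000 -1.0000
    outer loop
      vertex 0.000 12.406 0.000
      vertex 3.495 12.406 0.000
      vertex 0.000 0.000 0.000
    endloop
  endfacet
  facet normal 0.0000 0.0000 1.0000
    outer loop
      vertex 0.000 0.000 24.911
      vertex 28.525 0.000 24.911
      vertex 28.525 4.189 24.911
    endloop
  endfacet
  facet normal 0.0000 0.0000 1.0000
    outer loop
      vertex 0.000 0.000 24.911
      vertex 28.525 4.189 24.911
      vertex 3.495 4.189 24.911
    endloop
  endfacet
  facet normal 0.0000 0.0000 1.0000
    outer loop
      vertex 0.000 0.000 24.911
      vertex 3.495 4.189 24.911
      vertex 3.495 12.406 24.911
    endloop
  endfacet
  facet normal 0.0000 0.0000 1.0000
    outer loop
      vertex 0.000 0.000 24.911
      vertex 3.495 12.406 24.911
      vertex 0.000 12.406 24.911
    endloop
  endfacet
  facet normal 0.0000 -1.0000 0.0000
    outer loop
      vertex 0.000 0.000 0.000
      vertex 28.525 0.000 0.000
      vertex 28.525 0.000 24.911
    endloop
  endfacet
  facet normal 0.0000 -1.0000 0.0000
    outer loop
      vertex 0.000 0.000 0.000
      vertex 28.525 0.000 24.911
      vertex 0.000 0.000 24.911
    endloop
  endfacet
  facet normal 1.0000 0.0000 0.0000
    outer loop
      vertex 28.525 0.000 0.000
      vertex 28.525 4.189 0.000
      vertex 28.525 4.189 24.911
    endloop
  endfacet
  facet normal 1.0000 0.0000 0.0000
    outer loop
      vertex 28.525 0.000 0.000
      vertex 28.525 4.189 24.911
      vertex 28.525 0.000 24.911
    endloop
  endfacet
  facet normal 0.0000 1.0000 0.0000
    outer loop
      vertex 28.525 4.189 0.000
      vertex 3.495 4.189 0.000
      vertex 3.495 4.189 24.911
    endloop
  endfacet
  facet normal 0.0000 1.0000 0.0000
    outer loop
      vertex 28.525 4.189 0.000
      vertex 3.495 4.189 24.911
      vertex 28.525 4.189 24.911
    endloop
  endfacet
  facet normal 1.0000 0.0000 0.0000
    outer loop
      vertex 3.495 4.189 0.000
      vertex 3.495 12.406 0.000
      vertex 3.495 12.406 24.911
    endloop
  endfacet
  facet normal 1.0000 0.0000 0.0000
    outer loop
      vertex 3.495 4.189 0.000
      vertex 3.495 12.406 24.911
      vertex 3.495 4.189 24.911
    endloop
  endfacet
  facet normal 0.0000 1.0000 0.0000
    outer loop
      vertex 3.495 12.406 0.000
      vertex 0.000 12.406 0.000
      vertex 0.000 12.406 24.911
    endloop
  endfacet
  facet normal 0.0000 1.0000 0.0000
    outer loop
      vertex 3.495 12.406 0.000
      vertex 0.000 12.406 24.911
      vertex 3.495 12.406 24.911
    endloop
  endfacet
  facet normal -1.0000 0.0000 0.0000
    outer loop
      vertex 0.000 12.406 0.000
      vertex 0.000 0.000 0.000
      vertex 0.000 0.000 24.911
    endloop
  endfacet
  facet normal -1.0000 0.0000 0.0000
    outer loop
      vertex 0.000 12.406 0.000
      vertex 0.000 0.000 24.911
      vertex 0.000 12.406 24.911
    endloop
  endfacet
endsolid part

The G0 Z moves step by Δz≈3.114 mm. Every layer's G1 loop is the same polygon, so the solid is a straight extrusion of it from z=0 to z≈24.9. Closing with flat bottom and top caps and triangulating gives 20 facets — an L-shaped prism: outer 28.5 × 12.4 mm, arm thicknesses ≈ 4.19 mm (horizontal) and 3.5 mm (vertical), extruded 24.9 mm in z.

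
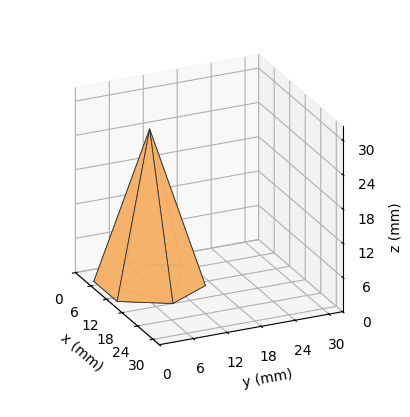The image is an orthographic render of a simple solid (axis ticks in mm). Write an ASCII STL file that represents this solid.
Reading the render: the shape is a regular 6-sided pyramid, base circumscribed radius ≈ 9 mm, apex at z ≈ 27 mm (dimensions read to the nearest mm from the axis ticks). For the STL, each face is triangulated and given an outward normal.

solid part
  facet normal 0.0000 0.0000 -1.0000
    outer loop
      vertex 4.5 16.8 0.0
      vertex 13.5 16.8 0.0
      vertex 18.0 9.0 0.0
    endloop
  endfacet
  facet normal 0.0000 0.0000 -1.0000
    outer loop
      vertex 0.0 9.0 0.0
      vertex 4.5 16.8 0.0
      vertex 18.0 9.0 0.0
    endloop
  endfacet
  facet normal 0.0000 0.0000 -1.0000
    outer loop
      vertex 4.5 1.2 0.0
      vertex 0.0 9.0 0.0
      vertex 18.0 9.0 0.0
    endloop
  endfacet
  facet normal 0.0000 0.0000 -1.0000
    outer loop
      vertex 13.5 1.2 0.0
      vertex 4.5 1.2 0.0
      vertex 18.0 9.0 0.0
    endloop
  endfacet
  facet normal 0.8322 0.4801 0.2774
    outer loop
      vertex 18.0 9.0 0.0
      vertex 13.5 16.8 0.0
      vertex 9.0 9.0 27.0
    endloop
  endfacet
  facet normal 0.0000 0.9607 0.2775
    outer loop
      vertex 13.5 16.8 0.0
      vertex 4.5 16.8 0.0
      vertex 9.0 9.0 27.0
    endloop
  endfacet
  facet normal -0.8322 0.4801 0.2774
    outer loop
      vertex 4.5 16.8 0.0
      vertex 0.0 9.0 0.0
      vertex 9.0 9.0 27.0
    endloop
  endfacet
  facet normal -0.8322 -0.4801 0.2774
    outer loop
      vertex 0.0 9.0 0.0
      vertex 4.5 1.2 0.0
      vertex 9.0 9.0 27.0
    endloop
  endfacet
  facet normal 0.0000 -0.9607 0.2775
    outer loop
      vertex 4.5 1.2 0.0
      vertex 13.5 1.2 0.0
      vertex 9.0 9.0 27.0
    endloop
  endfacet
  facet normal 0.8322 -0.4801 0.2774
    outer loop
      vertex 13.5 1.2 0.0
      vertex 18.0 9.0 0.0
      vertex 9.0 9.0 27.0
    endloop
  endfacet
endsolid part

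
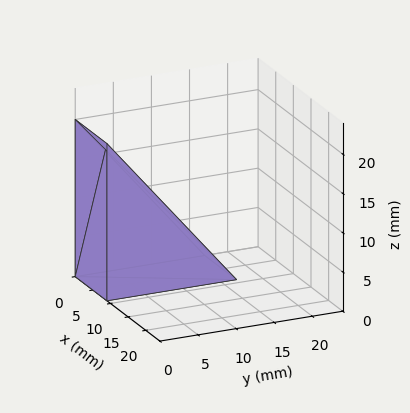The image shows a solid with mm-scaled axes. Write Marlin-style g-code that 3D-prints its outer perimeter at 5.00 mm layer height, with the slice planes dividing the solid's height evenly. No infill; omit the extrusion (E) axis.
Reading the render: the shape is a wedge (ramp): 9 × 17 mm base, rising to 20 mm along the y=0 edge and sloping linearly to z=0 at y=17 (dimensions read to the nearest mm from the axis ticks). For the g-code, the solid's height is divided into equal slices at the stated Δz and each level perimeter traced with G1 moves after a G0 lift.

; perimeter-only toolpath
G21 ; units = mm
G90 ; absolute positioning
G28 ; home
; layer 1
G0 Z5.00
G0 X0.00 Y0.00
G1 X9.00 Y0.00
G1 X9.00 Y12.75
G1 X0.00 Y12.75
G1 X0.00 Y0.00
; layer 2
G0 Z10.00
G0 X0.00 Y0.00
G1 X9.00 Y0.00
G1 X9.00 Y8.50
G1 X0.00 Y8.50
G1 X0.00 Y0.00
; layer 3
G0 Z15.00
G0 X0.00 Y0.00
G1 X9.00 Y0.00
G1 X9.00 Y4.25
G1 X0.00 Y4.25
G1 X0.00 Y0.00
M2 ; end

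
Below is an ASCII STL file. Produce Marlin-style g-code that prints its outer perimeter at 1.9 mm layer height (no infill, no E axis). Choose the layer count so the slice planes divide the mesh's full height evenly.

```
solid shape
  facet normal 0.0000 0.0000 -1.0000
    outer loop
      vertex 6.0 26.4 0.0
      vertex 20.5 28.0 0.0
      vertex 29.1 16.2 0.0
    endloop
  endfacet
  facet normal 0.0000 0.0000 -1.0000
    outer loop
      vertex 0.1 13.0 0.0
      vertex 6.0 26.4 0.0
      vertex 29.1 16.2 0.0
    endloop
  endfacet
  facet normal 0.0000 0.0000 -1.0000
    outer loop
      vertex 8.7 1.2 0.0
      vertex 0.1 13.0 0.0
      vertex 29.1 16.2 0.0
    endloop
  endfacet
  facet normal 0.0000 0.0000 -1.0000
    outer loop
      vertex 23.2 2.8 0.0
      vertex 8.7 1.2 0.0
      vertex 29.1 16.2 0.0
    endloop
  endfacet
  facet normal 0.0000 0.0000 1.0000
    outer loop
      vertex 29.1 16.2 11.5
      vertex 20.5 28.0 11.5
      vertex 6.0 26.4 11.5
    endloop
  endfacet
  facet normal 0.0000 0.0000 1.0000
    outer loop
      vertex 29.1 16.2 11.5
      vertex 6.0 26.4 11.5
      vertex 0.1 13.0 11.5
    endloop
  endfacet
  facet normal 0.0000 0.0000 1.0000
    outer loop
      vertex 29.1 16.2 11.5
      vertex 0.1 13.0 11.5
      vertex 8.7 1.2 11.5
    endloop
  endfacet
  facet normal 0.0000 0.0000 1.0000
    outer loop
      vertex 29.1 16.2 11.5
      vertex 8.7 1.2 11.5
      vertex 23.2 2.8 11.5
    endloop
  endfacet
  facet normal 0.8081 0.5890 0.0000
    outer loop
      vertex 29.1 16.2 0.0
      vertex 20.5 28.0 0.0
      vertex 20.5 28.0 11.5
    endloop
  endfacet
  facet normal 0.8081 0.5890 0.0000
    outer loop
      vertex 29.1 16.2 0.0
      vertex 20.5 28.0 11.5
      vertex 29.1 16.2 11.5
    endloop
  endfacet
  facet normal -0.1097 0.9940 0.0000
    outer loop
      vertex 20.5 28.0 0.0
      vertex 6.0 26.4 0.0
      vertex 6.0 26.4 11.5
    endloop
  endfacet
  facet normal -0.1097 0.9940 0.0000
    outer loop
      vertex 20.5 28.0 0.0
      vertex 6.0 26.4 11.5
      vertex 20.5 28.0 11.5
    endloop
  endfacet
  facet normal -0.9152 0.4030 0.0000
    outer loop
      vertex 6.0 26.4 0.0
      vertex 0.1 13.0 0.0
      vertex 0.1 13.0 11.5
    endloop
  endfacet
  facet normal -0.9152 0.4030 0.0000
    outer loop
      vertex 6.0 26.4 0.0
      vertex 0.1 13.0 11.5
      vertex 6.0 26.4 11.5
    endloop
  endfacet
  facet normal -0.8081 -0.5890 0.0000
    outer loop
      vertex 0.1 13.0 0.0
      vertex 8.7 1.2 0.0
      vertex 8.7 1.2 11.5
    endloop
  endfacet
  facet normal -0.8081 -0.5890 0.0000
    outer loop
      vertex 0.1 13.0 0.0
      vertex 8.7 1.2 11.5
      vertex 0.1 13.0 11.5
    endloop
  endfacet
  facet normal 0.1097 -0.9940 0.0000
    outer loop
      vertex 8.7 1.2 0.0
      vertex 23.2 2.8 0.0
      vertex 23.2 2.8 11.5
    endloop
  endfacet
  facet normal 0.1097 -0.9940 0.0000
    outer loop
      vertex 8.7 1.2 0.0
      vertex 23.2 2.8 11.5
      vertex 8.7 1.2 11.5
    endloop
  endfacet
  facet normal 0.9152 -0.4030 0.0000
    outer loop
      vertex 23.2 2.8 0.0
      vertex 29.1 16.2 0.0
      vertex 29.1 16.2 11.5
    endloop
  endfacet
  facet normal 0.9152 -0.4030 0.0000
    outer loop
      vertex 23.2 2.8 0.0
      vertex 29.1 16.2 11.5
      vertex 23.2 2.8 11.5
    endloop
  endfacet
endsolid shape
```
; perimeter-only toolpath
G21 ; units = mm
G90 ; absolute positioning
G28 ; home
; layer 1
G0 Z1.9
G0 X29.1 Y16.2
G1 X20.5 Y28.0
G1 X6.0 Y26.4
G1 X0.1 Y13.0
G1 X8.7 Y1.2
G1 X23.2 Y2.8
G1 X29.1 Y16.2
; layer 2
G0 Z3.8
G0 X29.1 Y16.2
G1 X20.5 Y28.0
G1 X6.0 Y26.4
G1 X0.1 Y13.0
G1 X8.7 Y1.2
G1 X23.2 Y2.8
G1 X29.1 Y16.2
; layer 3
G0 Z5.8
G0 X29.1 Y16.2
G1 X20.5 Y28.0
G1 X6.0 Y26.4
G1 X0.1 Y13.0
G1 X8.7 Y1.2
G1 X23.2 Y2.8
G1 X29.1 Y16.2
; layer 4
G0 Z7.7
G0 X29.1 Y16.2
G1 X20.5 Y28.0
G1 X6.0 Y26.4
G1 X0.1 Y13.0
G1 X8.7 Y1.2
G1 X23.2 Y2.8
G1 X29.1 Y16.2
; layer 5
G0 Z9.6
G0 X29.1 Y16.2
G1 X20.5 Y28.0
G1 X6.0 Y26.4
G1 X0.1 Y13.0
G1 X8.7 Y1.2
G1 X23.2 Y2.8
G1 X29.1 Y16.2
; layer 6
G0 Z11.5
G0 X29.1 Y16.2
G1 X20.5 Y28.0
G1 X6.0 Y26.4
G1 X0.1 Y13.0
G1 X8.7 Y1.2
G1 X23.2 Y2.8
G1 X29.1 Y16.2
M2 ; end

The solid is a regular 6-sided prism (a cylinder approximated with 6 flat sides), circumscribed radius ≈ 14.6 mm, height ≈ 11.5 mm. Slicing at Δz = 1.9 mm — 6 equal slices spanning the solid's height, so layer i sits at z = i·h/6 — gives 6 non-empty perimeters. Each is a 6-segment closed polygon; G0 lifts to the layer z and rapids to the start vertex, then G1 traces the edges.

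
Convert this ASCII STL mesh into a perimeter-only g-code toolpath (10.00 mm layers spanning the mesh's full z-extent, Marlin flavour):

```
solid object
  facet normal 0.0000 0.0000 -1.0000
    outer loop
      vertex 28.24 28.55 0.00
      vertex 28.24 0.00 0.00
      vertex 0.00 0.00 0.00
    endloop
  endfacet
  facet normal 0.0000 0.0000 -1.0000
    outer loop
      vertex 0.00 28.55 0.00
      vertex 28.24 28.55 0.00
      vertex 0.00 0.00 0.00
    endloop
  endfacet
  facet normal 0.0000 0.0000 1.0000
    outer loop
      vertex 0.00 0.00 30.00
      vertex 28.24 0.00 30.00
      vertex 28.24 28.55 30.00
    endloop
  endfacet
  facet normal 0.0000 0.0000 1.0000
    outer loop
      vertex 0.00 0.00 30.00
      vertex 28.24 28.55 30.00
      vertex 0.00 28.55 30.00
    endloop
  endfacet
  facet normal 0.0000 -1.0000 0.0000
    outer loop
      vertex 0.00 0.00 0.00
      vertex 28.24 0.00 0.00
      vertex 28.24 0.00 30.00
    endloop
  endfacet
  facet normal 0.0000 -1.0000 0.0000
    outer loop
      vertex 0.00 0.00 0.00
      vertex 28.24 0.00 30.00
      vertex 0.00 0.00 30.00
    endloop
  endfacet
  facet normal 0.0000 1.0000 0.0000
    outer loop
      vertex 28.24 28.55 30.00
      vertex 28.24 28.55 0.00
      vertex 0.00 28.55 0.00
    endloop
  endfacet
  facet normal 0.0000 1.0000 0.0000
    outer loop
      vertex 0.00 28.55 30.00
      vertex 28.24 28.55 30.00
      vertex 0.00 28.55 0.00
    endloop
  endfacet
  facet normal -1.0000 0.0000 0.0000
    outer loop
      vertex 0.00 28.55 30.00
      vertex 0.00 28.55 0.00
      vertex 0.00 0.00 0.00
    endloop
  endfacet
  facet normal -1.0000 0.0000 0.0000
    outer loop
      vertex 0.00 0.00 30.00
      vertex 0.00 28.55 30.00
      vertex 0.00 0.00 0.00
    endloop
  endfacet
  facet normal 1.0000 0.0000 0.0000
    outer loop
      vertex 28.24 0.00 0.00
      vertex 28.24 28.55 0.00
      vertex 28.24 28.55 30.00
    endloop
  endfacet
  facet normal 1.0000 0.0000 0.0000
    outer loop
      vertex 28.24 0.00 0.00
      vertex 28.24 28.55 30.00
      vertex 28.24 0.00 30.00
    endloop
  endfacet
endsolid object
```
; perimeter-only toolpath
G21 ; units = mm
G90 ; absolute positioning
G28 ; home
; layer 1
G0 Z10.00
G0 X0.00 Y0.00
G1 X28.24 Y0.00
G1 X28.24 Y28.55
G1 X0.00 Y28.55
G1 X0.00 Y0.00
; layer 2
G0 Z20.00
G0 X0.00 Y0.00
G1 X28.24 Y0.00
G1 X28.24 Y28.55
G1 X0.00 Y28.55
G1 X0.00 Y0.00
; layer 3
G0 Z30.00
G0 X0.00 Y0.00
G1 X28.24 Y0.00
G1 X28.24 Y28.55
G1 X0.00 Y28.55
G1 X0.00 Y0.00
M2 ; end

The solid is a rectangular box, roughly 28.2 × 28.6 mm footprint and 30 mm tall. Slicing at Δz = 10.00 mm — 3 equal slices spanning the solid's height, so layer i sits at z = i·h/3 — gives 3 non-empty perimeters. Each is a 4-segment closed polygon; G0 lifts to the layer z and rapids to the start vertex, then G1 traces the edges.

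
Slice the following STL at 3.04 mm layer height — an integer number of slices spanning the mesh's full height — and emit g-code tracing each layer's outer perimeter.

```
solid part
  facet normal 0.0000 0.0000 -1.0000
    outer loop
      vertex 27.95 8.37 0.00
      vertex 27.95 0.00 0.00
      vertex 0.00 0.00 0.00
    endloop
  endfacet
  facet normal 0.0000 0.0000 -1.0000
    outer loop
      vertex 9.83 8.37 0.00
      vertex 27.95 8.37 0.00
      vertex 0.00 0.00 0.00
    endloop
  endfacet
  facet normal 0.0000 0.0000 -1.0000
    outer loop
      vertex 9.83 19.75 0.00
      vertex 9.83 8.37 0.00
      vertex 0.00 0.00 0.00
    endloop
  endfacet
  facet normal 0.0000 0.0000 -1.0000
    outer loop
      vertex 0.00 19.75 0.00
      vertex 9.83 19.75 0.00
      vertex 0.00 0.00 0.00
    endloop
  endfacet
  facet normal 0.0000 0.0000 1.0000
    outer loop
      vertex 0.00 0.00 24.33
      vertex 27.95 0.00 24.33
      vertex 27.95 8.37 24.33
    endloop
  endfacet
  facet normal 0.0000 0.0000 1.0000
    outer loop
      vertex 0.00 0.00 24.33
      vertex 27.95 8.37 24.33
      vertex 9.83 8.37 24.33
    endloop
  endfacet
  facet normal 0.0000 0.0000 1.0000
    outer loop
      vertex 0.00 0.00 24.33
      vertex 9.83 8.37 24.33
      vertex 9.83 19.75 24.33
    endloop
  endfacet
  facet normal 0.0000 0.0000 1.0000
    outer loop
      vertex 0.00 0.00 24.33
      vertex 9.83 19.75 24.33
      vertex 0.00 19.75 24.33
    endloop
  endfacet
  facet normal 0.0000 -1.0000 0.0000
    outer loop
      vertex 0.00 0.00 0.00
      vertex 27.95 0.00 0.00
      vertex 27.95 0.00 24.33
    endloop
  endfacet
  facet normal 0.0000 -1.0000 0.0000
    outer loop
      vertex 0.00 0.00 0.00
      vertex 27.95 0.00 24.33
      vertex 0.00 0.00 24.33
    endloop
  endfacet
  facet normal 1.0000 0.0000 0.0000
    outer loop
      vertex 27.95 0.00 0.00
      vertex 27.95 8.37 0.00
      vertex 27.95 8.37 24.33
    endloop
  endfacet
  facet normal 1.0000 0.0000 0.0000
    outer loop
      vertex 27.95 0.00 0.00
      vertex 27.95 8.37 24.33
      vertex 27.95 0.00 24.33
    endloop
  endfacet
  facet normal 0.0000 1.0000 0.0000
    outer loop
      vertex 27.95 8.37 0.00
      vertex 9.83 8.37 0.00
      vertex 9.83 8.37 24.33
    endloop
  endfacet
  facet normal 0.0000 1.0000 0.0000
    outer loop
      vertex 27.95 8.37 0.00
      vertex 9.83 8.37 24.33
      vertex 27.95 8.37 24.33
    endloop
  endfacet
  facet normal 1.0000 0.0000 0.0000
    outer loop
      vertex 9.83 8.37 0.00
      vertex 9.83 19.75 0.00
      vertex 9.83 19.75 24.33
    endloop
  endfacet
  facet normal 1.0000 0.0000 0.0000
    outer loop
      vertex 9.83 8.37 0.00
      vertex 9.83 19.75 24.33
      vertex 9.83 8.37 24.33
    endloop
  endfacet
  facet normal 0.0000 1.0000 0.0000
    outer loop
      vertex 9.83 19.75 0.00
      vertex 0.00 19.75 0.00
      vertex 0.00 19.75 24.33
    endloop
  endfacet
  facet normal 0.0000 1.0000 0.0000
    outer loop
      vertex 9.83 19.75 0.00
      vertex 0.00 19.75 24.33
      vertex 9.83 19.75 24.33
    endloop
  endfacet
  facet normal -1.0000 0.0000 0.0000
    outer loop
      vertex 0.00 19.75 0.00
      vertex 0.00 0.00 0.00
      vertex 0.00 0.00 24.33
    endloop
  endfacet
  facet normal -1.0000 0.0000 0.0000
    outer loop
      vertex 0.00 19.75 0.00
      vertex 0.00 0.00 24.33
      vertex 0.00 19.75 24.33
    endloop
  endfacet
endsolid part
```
; perimeter-only toolpath
G21 ; units = mm
G90 ; absolute positioning
G28 ; home
; layer 1
G0 Z3.04
G0 X0.00 Y0.00
G1 X27.95 Y0.00
G1 X27.95 Y8.37
G1 X9.83 Y8.37
G1 X9.83 Y19.75
G1 X0.00 Y19.75
G1 X0.00 Y0.00
; layer 2
G0 Z6.08
G0 X0.00 Y0.00
G1 X27.95 Y0.00
G1 X27.95 Y8.37
G1 X9.83 Y8.37
G1 X9.83 Y19.75
G1 X0.00 Y19.75
G1 X0.00 Y0.00
; layer 3
G0 Z9.12
G0 X0.00 Y0.00
G1 X27.95 Y0.00
G1 X27.95 Y8.37
G1 X9.83 Y8.37
G1 X9.83 Y19.75
G1 X0.00 Y19.75
G1 X0.00 Y0.00
; layer 4
G0 Z12.16
G0 X0.00 Y0.00
G1 X27.95 Y0.00
G1 X27.95 Y8.37
G1 X9.83 Y8.37
G1 X9.83 Y19.75
G1 X0.00 Y19.75
G1 X0.00 Y0.00
; layer 5
G0 Z15.21
G0 X0.00 Y0.00
G1 X27.95 Y0.00
G1 X27.95 Y8.37
G1 X9.83 Y8.37
G1 X9.83 Y19.75
G1 X0.00 Y19.75
G1 X0.00 Y0.00
; layer 6
G0 Z18.25
G0 X0.00 Y0.00
G1 X27.95 Y0.00
G1 X27.95 Y8.37
G1 X9.83 Y8.37
G1 X9.83 Y19.75
G1 X0.00 Y19.75
G1 X0.00 Y0.00
; layer 7
G0 Z21.29
G0 X0.00 Y0.00
G1 X27.95 Y0.00
G1 X27.95 Y8.37
G1 X9.83 Y8.37
G1 X9.83 Y19.75
G1 X0.00 Y19.75
G1 X0.00 Y0.00
; layer 8
G0 Z24.33
G0 X0.00 Y0.00
G1 X27.95 Y0.00
G1 X27.95 Y8.37
G1 X9.83 Y8.37
G1 X9.83 Y19.75
G1 X0.00 Y19.75
G1 X0.00 Y0.00
M2 ; end

The solid is an L-shaped prism: outer 27.9 × 19.8 mm, arm thicknesses ≈ 8.37 mm (horizontal) and 9.83 mm (vertical), extruded 24.3 mm in z. Slicing at Δz = 3.04 mm — 8 equal slices spanning the solid's height, so layer i sits at z = i·h/8 — gives 8 non-empty perimeters. Each is a 6-segment closed polygon; G0 lifts to the layer z and rapids to the start vertex, then G1 traces the edges.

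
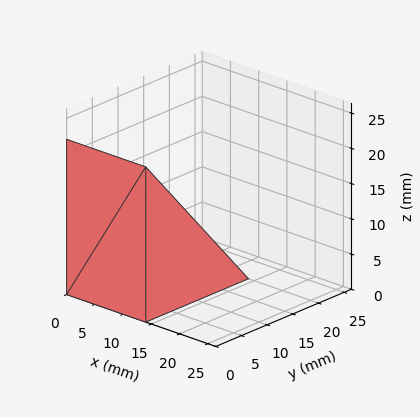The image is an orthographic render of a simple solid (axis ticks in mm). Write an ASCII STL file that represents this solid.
Reading the render: the shape is a wedge (ramp): 14 × 20 mm base, rising to 22 mm along the y=0 edge and sloping linearly to z=0 at y=20 (dimensions read to the nearest mm from the axis ticks). For the STL, each face is triangulated and given an outward normal.

solid part
  facet normal 0.0000 0.0000 -1.0000
    outer loop
      vertex 14.000 20.000 0.000
      vertex 14.000 0.000 0.000
      vertex 0.000 0.000 0.000
    endloop
  endfacet
  facet normal 0.0000 0.0000 -1.0000
    outer loop
      vertex 0.000 20.000 0.000
      vertex 14.000 20.000 0.000
      vertex 0.000 0.000 0.000
    endloop
  endfacet
  facet normal 0.0000 -1.0000 0.0000
    outer loop
      vertex 0.000 0.000 0.000
      vertex 14.000 0.000 0.000
      vertex 14.000 0.000 22.000
    endloop
  endfacet
  facet normal 0.0000 -1.0000 0.0000
    outer loop
      vertex 0.000 0.000 0.000
      vertex 14.000 0.000 22.000
      vertex 0.000 0.000 22.000
    endloop
  endfacet
  facet normal 0.0000 0.7399 0.6727
    outer loop
      vertex 0.000 0.000 22.000
      vertex 14.000 0.000 22.000
      vertex 14.000 20.000 0.000
    endloop
  endfacet
  facet normal 0.0000 0.7399 0.6727
    outer loop
      vertex 0.000 0.000 22.000
      vertex 14.000 20.000 0.000
      vertex 0.000 20.000 0.000
    endloop
  endfacet
  facet normal -1.0000 0.0000 0.0000
    outer loop
      vertex 0.000 0.000 22.000
      vertex 0.000 20.000 0.000
      vertex 0.000 0.000 0.000
    endloop
  endfacet
  facet normal 1.0000 0.0000 0.0000
    outer loop
      vertex 14.000 0.000 0.000
      vertex 14.000 20.000 0.000
      vertex 14.000 0.000 22.000
    endloop
  endfacet
endsolid part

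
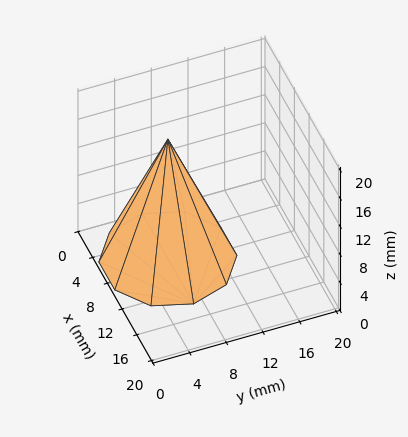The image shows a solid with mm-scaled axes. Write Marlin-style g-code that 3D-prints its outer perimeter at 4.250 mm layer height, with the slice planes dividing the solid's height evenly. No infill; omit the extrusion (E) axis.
Reading the render: the shape is a regular 10-sided pyramid, base circumscribed radius ≈ 7 mm, apex at z ≈ 17 mm (dimensions read to the nearest mm from the axis ticks). For the g-code, the solid's height is divided into equal slices at the stated Δz and each level perimeter traced with G1 moves after a G0 lift.

; perimeter-only toolpath
G21 ; units = mm
G90 ; absolute positioning
G28 ; home
; layer 1
G0 Z4.250
G0 X12.250 Y7.000
G1 X11.247 Y10.085
G1 X8.622 Y11.993
G1 X5.378 Y11.993
G1 X2.753 Y10.085
G1 X1.750 Y7.000
G1 X2.753 Y3.915
G1 X5.378 Y2.007
G1 X8.622 Y2.007
G1 X11.247 Y3.915
G1 X12.250 Y7.000
; layer 2
G0 Z8.500
G0 X10.500 Y7.000
G1 X9.832 Y9.057
G1 X8.082 Y10.329
G1 X5.918 Y10.329
G1 X4.168 Y9.057
G1 X3.500 Y7.000
G1 X4.168 Y4.943
G1 X5.918 Y3.671
G1 X8.082 Y3.671
G1 X9.832 Y4.943
G1 X10.500 Y7.000
; layer 3
G0 Z12.750
G0 X8.750 Y7.000
G1 X8.416 Y8.029
G1 X7.541 Y8.664
G1 X6.459 Y8.664
G1 X5.584 Y8.029
G1 X5.250 Y7.000
G1 X5.584 Y5.971
G1 X6.459 Y5.336
G1 X7.541 Y5.336
G1 X8.416 Y5.971
G1 X8.750 Y7.000
M2 ; end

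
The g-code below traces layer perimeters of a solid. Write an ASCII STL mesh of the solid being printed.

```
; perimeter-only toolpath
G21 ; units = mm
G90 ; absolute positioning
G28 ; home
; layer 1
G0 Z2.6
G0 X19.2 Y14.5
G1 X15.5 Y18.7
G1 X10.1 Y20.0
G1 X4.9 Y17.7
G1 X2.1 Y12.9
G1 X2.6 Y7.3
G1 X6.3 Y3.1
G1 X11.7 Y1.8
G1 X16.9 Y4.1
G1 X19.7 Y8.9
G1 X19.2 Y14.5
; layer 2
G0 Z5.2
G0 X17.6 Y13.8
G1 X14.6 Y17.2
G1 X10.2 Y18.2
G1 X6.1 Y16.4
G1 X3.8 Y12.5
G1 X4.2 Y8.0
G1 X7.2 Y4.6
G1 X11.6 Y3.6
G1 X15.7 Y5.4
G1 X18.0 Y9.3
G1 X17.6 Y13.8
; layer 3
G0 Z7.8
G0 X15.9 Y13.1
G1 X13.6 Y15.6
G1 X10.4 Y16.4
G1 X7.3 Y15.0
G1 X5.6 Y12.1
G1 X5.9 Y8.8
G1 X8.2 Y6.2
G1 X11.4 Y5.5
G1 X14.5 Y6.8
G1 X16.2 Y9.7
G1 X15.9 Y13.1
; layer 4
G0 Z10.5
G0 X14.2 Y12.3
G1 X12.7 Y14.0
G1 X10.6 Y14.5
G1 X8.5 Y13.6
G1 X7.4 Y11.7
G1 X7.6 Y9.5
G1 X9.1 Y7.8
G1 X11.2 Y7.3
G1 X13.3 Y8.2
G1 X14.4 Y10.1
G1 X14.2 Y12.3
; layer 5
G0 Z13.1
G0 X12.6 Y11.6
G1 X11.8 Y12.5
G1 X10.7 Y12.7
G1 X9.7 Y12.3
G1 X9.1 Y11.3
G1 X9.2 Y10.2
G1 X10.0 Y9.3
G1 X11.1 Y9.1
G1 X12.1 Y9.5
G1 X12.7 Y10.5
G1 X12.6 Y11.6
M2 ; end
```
solid part
  facet normal 0.0000 0.0000 -1.0000
    outer loop
      vertex 9.9 21.8 0.0
      vertex 16.4 20.3 0.0
      vertex 20.9 15.2 0.0
    endloop
  endfacet
  facet normal 0.0000 0.0000 -1.0000
    outer loop
      vertex 3.7 19.1 0.0
      vertex 9.9 21.8 0.0
      vertex 20.9 15.2 0.0
    endloop
  endfacet
  facet normal 0.0000 0.0000 -1.0000
    outer loop
      vertex 0.3 13.3 0.0
      vertex 3.7 19.1 0.0
      vertex 20.9 15.2 0.0
    endloop
  endfacet
  facet normal 0.0000 0.0000 -1.0000
    outer loop
      vertex 0.9 6.6 0.0
      vertex 0.3 13.3 0.0
      vertex 20.9 15.2 0.0
    endloop
  endfacet
  facet normal 0.0000 0.0000 -1.0000
    outer loop
      vertex 5.4 1.5 0.0
      vertex 0.9 6.6 0.0
      vertex 20.9 15.2 0.0
    endloop
  endfacet
  facet normal 0.0000 0.0000 -1.0000
    outer loop
      vertex 11.9 0.0 0.0
      vertex 5.4 1.5 0.0
      vertex 20.9 15.2 0.0
    endloop
  endfacet
  facet normal 0.0000 0.0000 -1.0000
    outer loop
      vertex 18.1 2.7 0.0
      vertex 11.9 0.0 0.0
      vertex 20.9 15.2 0.0
    endloop
  endfacet
  facet normal 0.0000 0.0000 -1.0000
    outer loop
      vertex 21.5 8.5 0.0
      vertex 18.1 2.7 0.0
      vertex 20.9 15.2 0.0
    endloop
  endfacet
  facet normal 0.6262 0.5525 0.5502
    outer loop
      vertex 20.9 15.2 0.0
      vertex 16.4 20.3 0.0
      vertex 10.9 10.9 15.7
    endloop
  endfacet
  facet normal 0.1875 0.8124 0.5521
    outer loop
      vertex 16.4 20.3 0.0
      vertex 9.9 21.8 0.0
      vertex 10.9 10.9 15.7
    endloop
  endfacet
  facet normal -0.3329 0.7645 0.5520
    outer loop
      vertex 9.9 21.8 0.0
      vertex 3.7 19.1 0.0
      vertex 10.9 10.9 15.7
    endloop
  endfacet
  facet normal -0.7201 0.4221 0.5507
    outer loop
      vertex 3.7 19.1 0.0
      vertex 0.3 13.3 0.0
      vertex 10.9 10.9 15.7
    endloop
  endfacet
  facet normal -0.8317 -0.0745 0.5502
    outer loop
      vertex 0.3 13.3 0.0
      vertex 0.9 6.6 0.0
      vertex 10.9 10.9 15.7
    endloop
  endfacet
  facet normal -0.6262 -0.5525 0.5502
    outer loop
      vertex 0.9 6.6 0.0
      vertex 5.4 1.5 0.0
      vertex 10.9 10.9 15.7
    endloop
  endfacet
  facet normal -0.1875 -0.8124 0.5521
    outer loop
      vertex 5.4 1.5 0.0
      vertex 11.9 0.0 0.0
      vertex 10.9 10.9 15.7
    endloop
  endfacet
  facet normal 0.3329 -0.7645 0.5520
    outer loop
      vertex 11.9 0.0 0.0
      vertex 18.1 2.7 0.0
      vertex 10.9 10.9 15.7
    endloop
  endfacet
  facet normal 0.7201 -0.4221 0.5507
    outer loop
      vertex 18.1 2.7 0.0
      vertex 21.5 8.5 0.0
      vertex 10.9 10.9 15.7
    endloop
  endfacet
  facet normal 0.8317 0.0745 0.5502
    outer loop
      vertex 21.5 8.5 0.0
      vertex 20.9 15.2 0.0
      vertex 10.9 10.9 15.7
    endloop
  endfacet
endsolid part

The G0 Z moves step by Δz≈2.6 mm. The G1 loops shrink linearly with z, so the solid tapers from its base footprint up to z≈15.7. Closing with a flat bottom cap and the tapered top and triangulating gives 18 facets — a regular 10-sided pyramid, base circumscribed radius ≈ 10.9 mm, apex at z ≈ 15.7 mm.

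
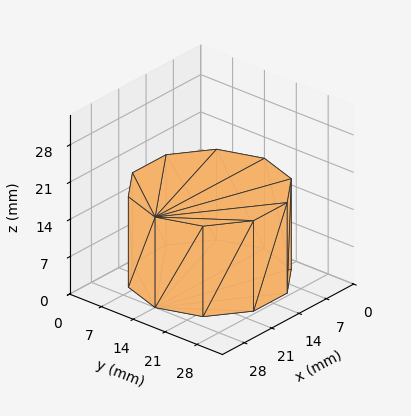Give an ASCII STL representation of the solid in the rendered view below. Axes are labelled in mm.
Reading the render: the shape is a regular 10-sided prism (a cylinder approximated with 10 flat sides), circumscribed radius ≈ 14 mm, height ≈ 17 mm (dimensions read to the nearest mm from the axis ticks). For the STL, each face is triangulated and given an outward normal.

solid part
  facet normal 0.0000 0.0000 -1.0000
    outer loop
      vertex 18.3 27.3 0.0
      vertex 25.3 22.2 0.0
      vertex 28.0 14.0 0.0
    endloop
  endfacet
  facet normal 0.0000 0.0000 -1.0000
    outer loop
      vertex 9.7 27.3 0.0
      vertex 18.3 27.3 0.0
      vertex 28.0 14.0 0.0
    endloop
  endfacet
  facet normal 0.0000 0.0000 -1.0000
    outer loop
      vertex 2.7 22.2 0.0
      vertex 9.7 27.3 0.0
      vertex 28.0 14.0 0.0
    endloop
  endfacet
  facet normal 0.0000 0.0000 -1.0000
    outer loop
      vertex 0.0 14.0 0.0
      vertex 2.7 22.2 0.0
      vertex 28.0 14.0 0.0
    endloop
  endfacet
  facet normal 0.0000 0.0000 -1.0000
    outer loop
      vertex 2.7 5.8 0.0
      vertex 0.0 14.0 0.0
      vertex 28.0 14.0 0.0
    endloop
  endfacet
  facet normal 0.0000 0.0000 -1.0000
    outer loop
      vertex 9.7 0.7 0.0
      vertex 2.7 5.8 0.0
      vertex 28.0 14.0 0.0
    endloop
  endfacet
  facet normal 0.0000 0.0000 -1.0000
    outer loop
      vertex 18.3 0.7 0.0
      vertex 9.7 0.7 0.0
      vertex 28.0 14.0 0.0
    endloop
  endfacet
  facet normal 0.0000 0.0000 -1.0000
    outer loop
      vertex 25.3 5.8 0.0
      vertex 18.3 0.7 0.0
      vertex 28.0 14.0 0.0
    endloop
  endfacet
  facet normal 0.0000 0.0000 1.0000
    outer loop
      vertex 28.0 14.0 17.0
      vertex 25.3 22.2 17.0
      vertex 18.3 27.3 17.0
    endloop
  endfacet
  facet normal 0.0000 0.0000 1.0000
    outer loop
      vertex 28.0 14.0 17.0
      vertex 18.3 27.3 17.0
      vertex 9.7 27.3 17.0
    endloop
  endfacet
  facet normal 0.0000 0.0000 1.0000
    outer loop
      vertex 28.0 14.0 17.0
      vertex 9.7 27.3 17.0
      vertex 2.7 22.2 17.0
    endloop
  endfacet
  facet normal 0.0000 0.0000 1.0000
    outer loop
      vertex 28.0 14.0 17.0
      vertex 2.7 22.2 17.0
      vertex 0.0 14.0 17.0
    endloop
  endfacet
  facet normal 0.0000 0.0000 1.0000
    outer loop
      vertex 28.0 14.0 17.0
      vertex 0.0 14.0 17.0
      vertex 2.7 5.8 17.0
    endloop
  endfacet
  facet normal 0.0000 0.0000 1.0000
    outer loop
      vertex 28.0 14.0 17.0
      vertex 2.7 5.8 17.0
      vertex 9.7 0.7 17.0
    endloop
  endfacet
  facet normal 0.0000 0.0000 1.0000
    outer loop
      vertex 28.0 14.0 17.0
      vertex 9.7 0.7 17.0
      vertex 18.3 0.7 17.0
    endloop
  endfacet
  facet normal 0.0000 0.0000 1.0000
    outer loop
      vertex 28.0 14.0 17.0
      vertex 18.3 0.7 17.0
      vertex 25.3 5.8 17.0
    endloop
  endfacet
  facet normal 0.9498 0.3128 0.0000
    outer loop
      vertex 28.0 14.0 0.0
      vertex 25.3 22.2 0.0
      vertex 25.3 22.2 17.0
    endloop
  endfacet
  facet normal 0.9498 0.3128 0.0000
    outer loop
      vertex 28.0 14.0 0.0
      vertex 25.3 22.2 17.0
      vertex 28.0 14.0 17.0
    endloop
  endfacet
  facet normal 0.5889 0.8082 0.0000
    outer loop
      vertex 25.3 22.2 0.0
      vertex 18.3 27.3 0.0
      vertex 18.3 27.3 17.0
    endloop
  endfacet
  facet normal 0.5889 0.8082 0.0000
    outer loop
      vertex 25.3 22.2 0.0
      vertex 18.3 27.3 17.0
      vertex 25.3 22.2 17.0
    endloop
  endfacet
  facet normal 0.0000 1.0000 0.0000
    outer loop
      vertex 18.3 27.3 0.0
      vertex 9.7 27.3 0.0
      vertex 9.7 27.3 17.0
    endloop
  endfacet
  facet normal 0.0000 1.0000 0.0000
    outer loop
      vertex 18.3 27.3 0.0
      vertex 9.7 27.3 17.0
      vertex 18.3 27.3 17.0
    endloop
  endfacet
  facet normal -0.5889 0.8082 0.0000
    outer loop
      vertex 9.7 27.3 0.0
      vertex 2.7 22.2 0.0
      vertex 2.7 22.2 17.0
    endloop
  endfacet
  facet normal -0.5889 0.8082 0.0000
    outer loop
      vertex 9.7 27.3 0.0
      vertex 2.7 22.2 17.0
      vertex 9.7 27.3 17.0
    endloop
  endfacet
  facet normal -0.9498 0.3128 0.0000
    outer loop
      vertex 2.7 22.2 0.0
      vertex 0.0 14.0 0.0
      vertex 0.0 14.0 17.0
    endloop
  endfacet
  facet normal -0.9498 0.3128 0.0000
    outer loop
      vertex 2.7 22.2 0.0
      vertex 0.0 14.0 17.0
      vertex 2.7 22.2 17.0
    endloop
  endfacet
  facet normal -0.9498 -0.3128 0.0000
    outer loop
      vertex 0.0 14.0 0.0
      vertex 2.7 5.8 0.0
      vertex 2.7 5.8 17.0
    endloop
  endfacet
  facet normal -0.9498 -0.3128 0.0000
    outer loop
      vertex 0.0 14.0 0.0
      vertex 2.7 5.8 17.0
      vertex 0.0 14.0 17.0
    endloop
  endfacet
  facet normal -0.5889 -0.8082 0.0000
    outer loop
      vertex 2.7 5.8 0.0
      vertex 9.7 0.7 0.0
      vertex 9.7 0.7 17.0
    endloop
  endfacet
  facet normal -0.5889 -0.8082 0.0000
    outer loop
      vertex 2.7 5.8 0.0
      vertex 9.7 0.7 17.0
      vertex 2.7 5.8 17.0
    endloop
  endfacet
  facet normal 0.0000 -1.0000 0.0000
    outer loop
      vertex 9.7 0.7 0.0
      vertex 18.3 0.7 0.0
      vertex 18.3 0.7 17.0
    endloop
  endfacet
  facet normal 0.0000 -1.0000 0.0000
    outer loop
      vertex 9.7 0.7 0.0
      vertex 18.3 0.7 17.0
      vertex 9.7 0.7 17.0
    endloop
  endfacet
  facet normal 0.5889 -0.8082 0.0000
    outer loop
      vertex 18.3 0.7 0.0
      vertex 25.3 5.8 0.0
      vertex 25.3 5.8 17.0
    endloop
  endfacet
  facet normal 0.5889 -0.8082 0.0000
    outer loop
      vertex 18.3 0.7 0.0
      vertex 25.3 5.8 17.0
      vertex 18.3 0.7 17.0
    endloop
  endfacet
  facet normal 0.9498 -0.3128 0.0000
    outer loop
      vertex 25.3 5.8 0.0
      vertex 28.0 14.0 0.0
      vertex 28.0 14.0 17.0
    endloop
  endfacet
  facet normal 0.9498 -0.3128 0.0000
    outer loop
      vertex 25.3 5.8 0.0
      vertex 28.0 14.0 17.0
      vertex 25.3 5.8 17.0
    endloop
  endfacet
endsolid part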